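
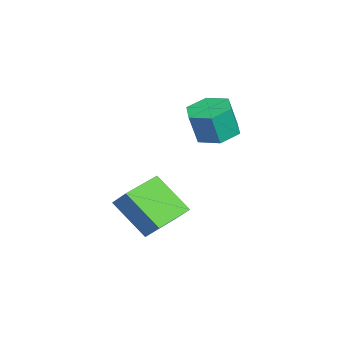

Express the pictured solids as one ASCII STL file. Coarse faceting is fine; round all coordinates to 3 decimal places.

solid 
facet normal -0.139 0.233 -0.962
outer loop
vertex -1.666 -0.905 2.318
vertex -2.167 -0.295 2.538
vertex -1.363 -0.155 2.456
endloop
endfacet
facet normal 0.919 -0.332 -0.214
outer loop
vertex -1.666 -0.905 2.318
vertex -1.363 -0.155 2.456
vertex -1.491 -1.196 3.521
endloop
endfacet
facet normal 0.919 -0.331 -0.213
outer loop
vertex -1.491 -1.196 3.521
vertex -1.363 -0.155 2.456
vertex -1.189 -0.446 3.659
endloop
endfacet
facet normal 0.140 -0.233 0.962
outer loop
vertex -1.491 -1.196 3.521
vertex -1.189 -0.446 3.659
vertex -1.993 -0.585 3.742
endloop
endfacet
facet normal -0.139 0.233 -0.963
outer loop
vertex -1.363 -0.155 2.456
vertex -2.167 -0.295 2.538
vertex -1.865 0.455 2.676
endloop
endfacet
facet normal 0.778 0.627 0.039
outer loop
vertex -1.363 -0.155 2.456
vertex -1.865 0.455 2.676
vertex -1.189 -0.446 3.659
endloop
endfacet
facet normal 0.779 0.626 0.038
outer loop
vertex -1.189 -0.446 3.659
vertex -1.865 0.455 2.676
vertex -1.69 0.164 3.879
endloop
endfacet
facet normal 0.140 -0.233 0.963
outer loop
vertex -1.189 -0.446 3.659
vertex -1.69 0.164 3.879
vertex -1.993 -0.585 3.742
endloop
endfacet
facet normal -0.140 0.233 -0.962
outer loop
vertex -1.865 0.455 2.676
vertex -2.167 -0.295 2.538
vertex -2.669 0.316 2.759
endloop
endfacet
facet normal -0.140 0.958 0.252
outer loop
vertex -1.865 0.455 2.676
vertex -2.669 0.316 2.759
vertex -1.69 0.164 3.879
endloop
endfacet
facet normal -0.140 0.958 0.252
outer loop
vertex -1.69 0.164 3.879
vertex -2.669 0.316 2.759
vertex -2.494 0.025 3.962
endloop
endfacet
facet normal 0.140 -0.233 0.963
outer loop
vertex -1.69 0.164 3.879
vertex -2.494 0.025 3.962
vertex -1.993 -0.585 3.742
endloop
endfacet
facet normal -0.140 0.233 -0.962
outer loop
vertex -2.669 0.316 2.759
vertex -2.167 -0.295 2.538
vertex -2.971 -0.434 2.621
endloop
endfacet
facet normal -0.919 0.331 0.214
outer loop
vertex -2.669 0.316 2.759
vertex -2.971 -0.434 2.621
vertex -2.494 0.025 3.962
endloop
endfacet
facet normal -0.919 0.332 0.213
outer loop
vertex -2.494 0.025 3.962
vertex -2.971 -0.434 2.621
vertex -2.797 -0.725 3.824
endloop
endfacet
facet normal 0.139 -0.233 0.962
outer loop
vertex -2.494 0.025 3.962
vertex -2.797 -0.725 3.824
vertex -1.993 -0.585 3.742
endloop
endfacet
facet normal -0.140 0.233 -0.963
outer loop
vertex -2.971 -0.434 2.621
vertex -2.167 -0.295 2.538
vertex -2.47 -1.044 2.401
endloop
endfacet
facet normal -0.779 -0.626 -0.039
outer loop
vertex -2.971 -0.434 2.621
vertex -2.47 -1.044 2.401
vertex -2.797 -0.725 3.824
endloop
endfacet
facet normal -0.778 -0.627 -0.038
outer loop
vertex -2.797 -0.725 3.824
vertex -2.47 -1.044 2.401
vertex -2.295 -1.335 3.604
endloop
endfacet
facet normal 0.139 -0.233 0.963
outer loop
vertex -2.797 -0.725 3.824
vertex -2.295 -1.335 3.604
vertex -1.993 -0.585 3.742
endloop
endfacet
facet normal -0.140 0.233 -0.963
outer loop
vertex -2.47 -1.044 2.401
vertex -2.167 -0.295 2.538
vertex -1.666 -0.905 2.318
endloop
endfacet
facet normal 0.140 -0.958 -0.252
outer loop
vertex -2.47 -1.044 2.401
vertex -1.666 -0.905 2.318
vertex -2.295 -1.335 3.604
endloop
endfacet
facet normal 0.140 -0.958 -0.252
outer loop
vertex -2.295 -1.335 3.604
vertex -1.666 -0.905 2.318
vertex -1.491 -1.196 3.521
endloop
endfacet
facet normal 0.140 -0.233 0.962
outer loop
vertex -2.295 -1.335 3.604
vertex -1.491 -1.196 3.521
vertex -1.993 -0.585 3.742
endloop
endfacet
facet normal -0.831 0.549 0.087
outer loop
vertex -2.378 -2.777 -0.176
vertex -1.98 -2.282 0.503
vertex -1.747 -1.63 -1.382
endloop
endfacet
facet normal -0.428 -0.533 -0.730
outer loop
vertex -0.4 -2.518 -1.523
vertex -2.378 -2.777 -0.176
vertex -1.747 -1.63 -1.382
endloop
endfacet
facet normal -0.832 0.548 0.087
outer loop
vertex -1.747 -1.63 -1.382
vertex -1.98 -2.282 0.503
vertex -1.349 -1.134 -0.703
endloop
endfacet
facet normal 0.354 0.644 -0.678
outer loop
vertex -1.349 -1.134 -0.703
vertex -0.4 -2.518 -1.523
vertex -1.747 -1.63 -1.382
endloop
endfacet
facet normal -0.354 -0.645 0.678
outer loop
vertex -2.378 -2.777 -0.176
vertex -0.633 -3.17 0.362
vertex -1.98 -2.282 0.503
endloop
endfacet
facet normal -0.428 -0.532 -0.731
outer loop
vertex -1.031 -3.666 -0.317
vertex -2.378 -2.777 -0.176
vertex -0.4 -2.518 -1.523
endloop
endfacet
facet normal -0.354 -0.644 0.678
outer loop
vertex -1.031 -3.666 -0.317
vertex -0.633 -3.17 0.362
vertex -2.378 -2.777 -0.176
endloop
endfacet
facet normal 0.428 0.532 0.731
outer loop
vertex -1.98 -2.282 0.503
vertex -0.633 -3.17 0.362
vertex -1.349 -1.134 -0.703
endloop
endfacet
facet normal 0.354 0.644 -0.678
outer loop
vertex -0.002 -2.023 -0.844
vertex -0.4 -2.518 -1.523
vertex -1.349 -1.134 -0.703
endloop
endfacet
facet normal 0.428 0.532 0.730
outer loop
vertex -1.349 -1.134 -0.703
vertex -0.633 -3.17 0.362
vertex -0.002 -2.023 -0.844
endloop
endfacet
facet normal 0.831 -0.549 -0.087
outer loop
vertex -0.002 -2.023 -0.844
vertex -1.031 -3.666 -0.317
vertex -0.4 -2.518 -1.523
endloop
endfacet
facet normal 0.832 -0.549 -0.087
outer loop
vertex -0.633 -3.17 0.362
vertex -1.031 -3.666 -0.317
vertex -0.002 -2.023 -0.844
endloop
endfacet

endsolid


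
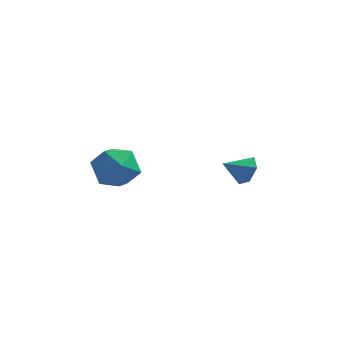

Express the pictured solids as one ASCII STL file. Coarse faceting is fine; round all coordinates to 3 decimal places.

solid 
facet normal 0.256 -0.262 0.931
outer loop
vertex -2.254 -2.059 2.261
vertex -3.194 -2.537 2.385
vertex -2.366 -3.083 2.004
endloop
endfacet
facet normal 0.831 -0.219 0.511
outer loop
vertex -2.254 -2.059 2.261
vertex -2.366 -3.083 2.004
vertex -1.808 -2.436 1.374
endloop
endfacet
facet normal 0.862 0.443 0.245
outer loop
vertex -2.254 -2.059 2.261
vertex -1.808 -2.436 1.374
vertex -2.291 -1.49 1.365
endloop
endfacet
facet normal 0.307 0.809 0.501
outer loop
vertex -2.254 -2.059 2.261
vertex -2.291 -1.49 1.365
vertex -3.147 -1.552 1.99
endloop
endfacet
facet normal -0.068 0.374 0.925
outer loop
vertex -2.254 -2.059 2.261
vertex -3.147 -1.552 1.99
vertex -3.194 -2.537 2.385
endloop
endfacet
facet normal 0.740 -0.671 -0.034
outer loop
vertex -1.808 -2.436 1.374
vertex -2.366 -3.083 2.004
vertex -2.473 -3.148 0.95
endloop
endfacet
facet normal -0.190 -0.739 0.646
outer loop
vertex -2.366 -3.083 2.004
vertex -3.194 -2.537 2.385
vertex -3.329 -3.21 1.575
endloop
endfacet
facet normal -0.715 0.289 0.636
outer loop
vertex -3.194 -2.537 2.385
vertex -3.147 -1.552 1.99
vertex -3.812 -2.264 1.566
endloop
endfacet
facet normal -0.109 0.993 -0.050
outer loop
vertex -3.147 -1.552 1.99
vertex -2.291 -1.49 1.365
vertex -3.254 -1.617 0.936
endloop
endfacet
facet normal 0.791 0.399 -0.464
outer loop
vertex -2.291 -1.49 1.365
vertex -1.808 -2.436 1.374
vertex -2.426 -2.163 0.555
endloop
endfacet
facet normal -0.307 -0.809 -0.501
outer loop
vertex -3.366 -2.641 0.679
vertex -2.473 -3.148 0.95
vertex -3.329 -3.21 1.575
endloop
endfacet
facet normal -0.862 -0.443 -0.245
outer loop
vertex -3.366 -2.641 0.679
vertex -3.329 -3.21 1.575
vertex -3.812 -2.264 1.566
endloop
endfacet
facet normal -0.831 0.219 -0.511
outer loop
vertex -3.366 -2.641 0.679
vertex -3.812 -2.264 1.566
vertex -3.254 -1.617 0.936
endloop
endfacet
facet normal -0.256 0.262 -0.931
outer loop
vertex -3.366 -2.641 0.679
vertex -3.254 -1.617 0.936
vertex -2.426 -2.163 0.555
endloop
endfacet
facet normal 0.068 -0.374 -0.925
outer loop
vertex -3.366 -2.641 0.679
vertex -2.426 -2.163 0.555
vertex -2.473 -3.148 0.95
endloop
endfacet
facet normal 0.109 -0.993 0.050
outer loop
vertex -3.329 -3.21 1.575
vertex -2.473 -3.148 0.95
vertex -2.366 -3.083 2.004
endloop
endfacet
facet normal -0.791 -0.399 0.464
outer loop
vertex -3.812 -2.264 1.566
vertex -3.329 -3.21 1.575
vertex -3.194 -2.537 2.385
endloop
endfacet
facet normal -0.740 0.671 0.034
outer loop
vertex -3.254 -1.617 0.936
vertex -3.812 -2.264 1.566
vertex -3.147 -1.552 1.99
endloop
endfacet
facet normal 0.190 0.739 -0.646
outer loop
vertex -2.426 -2.163 0.555
vertex -3.254 -1.617 0.936
vertex -2.291 -1.49 1.365
endloop
endfacet
facet normal 0.715 -0.289 -0.636
outer loop
vertex -2.473 -3.148 0.95
vertex -2.426 -2.163 0.555
vertex -1.808 -2.436 1.374
endloop
endfacet
facet normal 0.762 0.428 -0.485
outer loop
vertex 1.707 2.186 -0.484
vertex 1.228 2.557 -0.909
vertex 1.466 2.853 -0.274
endloop
endfacet
facet normal 0.118 -0.259 0.959
outer loop
vertex 1.707 2.186 -0.484
vertex 1.466 2.853 -0.274
vertex 0.352 2.063 -0.351
endloop
endfacet
facet normal 0.762 0.429 -0.485
outer loop
vertex 1.466 2.853 -0.274
vertex 1.228 2.557 -0.909
vertex 0.987 3.224 -0.698
endloop
endfacet
facet normal -0.373 0.447 0.813
outer loop
vertex 1.466 2.853 -0.274
vertex 0.987 3.224 -0.698
vertex 0.352 2.063 -0.351
endloop
endfacet
facet normal 0.762 0.429 -0.485
outer loop
vertex 0.987 3.224 -0.698
vertex 1.228 2.557 -0.909
vertex 0.749 2.928 -1.333
endloop
endfacet
facet normal -0.862 0.499 0.091
outer loop
vertex 0.987 3.224 -0.698
vertex 0.749 2.928 -1.333
vertex 0.352 2.063 -0.351
endloop
endfacet
facet normal 0.762 0.429 -0.485
outer loop
vertex 0.749 2.928 -1.333
vertex 1.228 2.557 -0.909
vertex 0.99 2.261 -1.544
endloop
endfacet
facet normal -0.860 -0.157 -0.486
outer loop
vertex 0.749 2.928 -1.333
vertex 0.99 2.261 -1.544
vertex 0.352 2.063 -0.351
endloop
endfacet
facet normal 0.761 0.430 -0.486
outer loop
vertex 0.99 2.261 -1.544
vertex 1.228 2.557 -0.909
vertex 1.47 1.89 -1.12
endloop
endfacet
facet normal -0.368 -0.865 -0.340
outer loop
vertex 0.99 2.261 -1.544
vertex 1.47 1.89 -1.12
vertex 0.352 2.063 -0.351
endloop
endfacet
facet normal 0.762 0.430 -0.484
outer loop
vertex 1.47 1.89 -1.12
vertex 1.228 2.557 -0.909
vertex 1.707 2.186 -0.484
endloop
endfacet
facet normal 0.121 -0.916 0.382
outer loop
vertex 1.47 1.89 -1.12
vertex 1.707 2.186 -0.484
vertex 0.352 2.063 -0.351
endloop
endfacet

endsolid


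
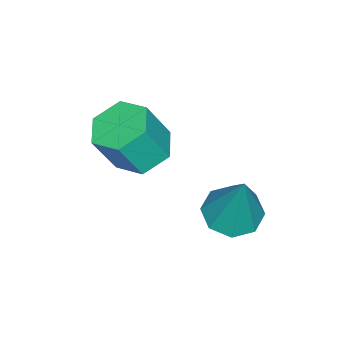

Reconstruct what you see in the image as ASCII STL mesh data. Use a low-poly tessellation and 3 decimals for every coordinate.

solid 
facet normal -0.248 -0.264 -0.932
outer loop
vertex -0.73 -0.138 -4.237
vertex -1.432 -0.48 -3.953
vertex -1.214 0.274 -4.225
endloop
endfacet
facet normal 0.648 0.762 -0.023
outer loop
vertex -0.73 -0.138 -4.237
vertex -1.214 0.274 -4.225
vertex -0.908 0.08 -1.987
endloop
endfacet
facet normal -0.248 -0.265 -0.932
outer loop
vertex -1.214 0.274 -4.225
vertex -1.432 -0.48 -3.953
vertex -1.825 0.244 -4.054
endloop
endfacet
facet normal -0.024 0.996 0.090
outer loop
vertex -1.214 0.274 -4.225
vertex -1.825 0.244 -4.054
vertex -0.908 0.08 -1.987
endloop
endfacet
facet normal -0.248 -0.265 -0.932
outer loop
vertex -1.825 0.244 -4.054
vertex -1.432 -0.48 -3.953
vertex -2.206 -0.209 -3.824
endloop
endfacet
facet normal -0.630 0.700 0.335
outer loop
vertex -1.825 0.244 -4.054
vertex -2.206 -0.209 -3.824
vertex -0.908 0.08 -1.987
endloop
endfacet
facet normal -0.248 -0.266 -0.932
outer loop
vertex -2.206 -0.209 -3.824
vertex -1.432 -0.48 -3.953
vertex -2.133 -0.821 -3.669
endloop
endfacet
facet normal -0.819 0.047 0.571
outer loop
vertex -2.206 -0.209 -3.824
vertex -2.133 -0.821 -3.669
vertex -0.908 0.08 -1.987
endloop
endfacet
facet normal -0.249 -0.265 -0.932
outer loop
vertex -2.133 -0.821 -3.669
vertex -1.432 -0.48 -3.953
vertex -1.65 -1.233 -3.681
endloop
endfacet
facet normal -0.478 -0.580 0.659
outer loop
vertex -2.133 -0.821 -3.669
vertex -1.65 -1.233 -3.681
vertex -0.908 0.08 -1.987
endloop
endfacet
facet normal -0.248 -0.265 -0.932
outer loop
vertex -1.65 -1.233 -3.681
vertex -1.432 -0.48 -3.953
vertex -1.039 -1.203 -3.852
endloop
endfacet
facet normal 0.193 -0.815 0.547
outer loop
vertex -1.65 -1.233 -3.681
vertex -1.039 -1.203 -3.852
vertex -0.908 0.08 -1.987
endloop
endfacet
facet normal -0.248 -0.265 -0.932
outer loop
vertex -1.039 -1.203 -3.852
vertex -1.432 -0.48 -3.953
vertex -0.658 -0.75 -4.082
endloop
endfacet
facet normal 0.800 -0.520 0.301
outer loop
vertex -1.039 -1.203 -3.852
vertex -0.658 -0.75 -4.082
vertex -0.908 0.08 -1.987
endloop
endfacet
facet normal -0.248 -0.265 -0.932
outer loop
vertex -0.658 -0.75 -4.082
vertex -1.432 -0.48 -3.953
vertex -0.73 -0.138 -4.237
endloop
endfacet
facet normal 0.989 0.133 0.065
outer loop
vertex -0.658 -0.75 -4.082
vertex -0.73 -0.138 -4.237
vertex -0.908 0.08 -1.987
endloop
endfacet
facet normal -0.354 0.271 -0.895
outer loop
vertex -0.079 -2.32 -2.055
vertex -0.811 -2.718 -1.886
vertex -0.713 -1.899 -1.677
endloop
endfacet
facet normal 0.564 0.825 0.027
outer loop
vertex -0.079 -2.32 -2.055
vertex -0.713 -1.899 -1.677
vertex 0.423 -2.705 -0.783
endloop
endfacet
facet normal 0.564 0.825 0.027
outer loop
vertex 0.423 -2.705 -0.783
vertex -0.713 -1.899 -1.677
vertex -0.211 -2.284 -0.405
endloop
endfacet
facet normal 0.354 -0.271 0.895
outer loop
vertex 0.423 -2.705 -0.783
vertex -0.211 -2.284 -0.405
vertex -0.309 -3.102 -0.614
endloop
endfacet
facet normal -0.354 0.271 -0.895
outer loop
vertex -0.713 -1.899 -1.677
vertex -0.811 -2.718 -1.886
vertex -1.445 -2.297 -1.508
endloop
endfacet
facet normal -0.365 0.841 0.399
outer loop
vertex -0.713 -1.899 -1.677
vertex -1.445 -2.297 -1.508
vertex -0.211 -2.284 -0.405
endloop
endfacet
facet normal -0.365 0.841 0.399
outer loop
vertex -0.211 -2.284 -0.405
vertex -1.445 -2.297 -1.508
vertex -0.943 -2.682 -0.236
endloop
endfacet
facet normal 0.354 -0.271 0.895
outer loop
vertex -0.211 -2.284 -0.405
vertex -0.943 -2.682 -0.236
vertex -0.309 -3.102 -0.614
endloop
endfacet
facet normal -0.354 0.271 -0.895
outer loop
vertex -1.445 -2.297 -1.508
vertex -0.811 -2.718 -1.886
vertex -1.543 -3.115 -1.717
endloop
endfacet
facet normal -0.928 0.016 0.371
outer loop
vertex -1.445 -2.297 -1.508
vertex -1.543 -3.115 -1.717
vertex -0.943 -2.682 -0.236
endloop
endfacet
facet normal -0.928 0.016 0.371
outer loop
vertex -0.943 -2.682 -0.236
vertex -1.543 -3.115 -1.717
vertex -1.041 -3.5 -0.445
endloop
endfacet
facet normal 0.354 -0.271 0.895
outer loop
vertex -0.943 -2.682 -0.236
vertex -1.041 -3.5 -0.445
vertex -0.309 -3.102 -0.614
endloop
endfacet
facet normal -0.354 0.271 -0.895
outer loop
vertex -1.543 -3.115 -1.717
vertex -0.811 -2.718 -1.886
vertex -0.909 -3.536 -2.095
endloop
endfacet
facet normal -0.564 -0.825 -0.027
outer loop
vertex -1.543 -3.115 -1.717
vertex -0.909 -3.536 -2.095
vertex -1.041 -3.5 -0.445
endloop
endfacet
facet normal -0.564 -0.825 -0.027
outer loop
vertex -1.041 -3.5 -0.445
vertex -0.909 -3.536 -2.095
vertex -0.407 -3.921 -0.823
endloop
endfacet
facet normal 0.354 -0.271 0.895
outer loop
vertex -1.041 -3.5 -0.445
vertex -0.407 -3.921 -0.823
vertex -0.309 -3.102 -0.614
endloop
endfacet
facet normal -0.354 0.271 -0.895
outer loop
vertex -0.909 -3.536 -2.095
vertex -0.811 -2.718 -1.886
vertex -0.177 -3.138 -2.264
endloop
endfacet
facet normal 0.365 -0.841 -0.399
outer loop
vertex -0.909 -3.536 -2.095
vertex -0.177 -3.138 -2.264
vertex -0.407 -3.921 -0.823
endloop
endfacet
facet normal 0.365 -0.841 -0.399
outer loop
vertex -0.407 -3.921 -0.823
vertex -0.177 -3.138 -2.264
vertex 0.325 -3.523 -0.992
endloop
endfacet
facet normal 0.354 -0.271 0.895
outer loop
vertex -0.407 -3.921 -0.823
vertex 0.325 -3.523 -0.992
vertex -0.309 -3.102 -0.614
endloop
endfacet
facet normal -0.354 0.271 -0.895
outer loop
vertex -0.177 -3.138 -2.264
vertex -0.811 -2.718 -1.886
vertex -0.079 -2.32 -2.055
endloop
endfacet
facet normal 0.928 -0.016 -0.371
outer loop
vertex -0.177 -3.138 -2.264
vertex -0.079 -2.32 -2.055
vertex 0.325 -3.523 -0.992
endloop
endfacet
facet normal 0.928 -0.016 -0.371
outer loop
vertex 0.325 -3.523 -0.992
vertex -0.079 -2.32 -2.055
vertex 0.423 -2.705 -0.783
endloop
endfacet
facet normal 0.354 -0.271 0.895
outer loop
vertex 0.325 -3.523 -0.992
vertex 0.423 -2.705 -0.783
vertex -0.309 -3.102 -0.614
endloop
endfacet

endsolid


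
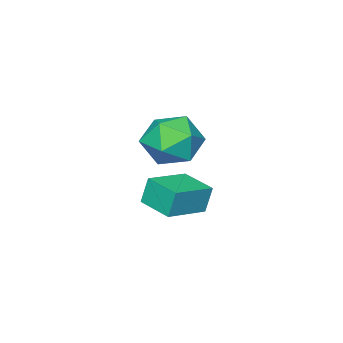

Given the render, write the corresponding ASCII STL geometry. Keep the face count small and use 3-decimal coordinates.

solid 
facet normal -0.971 0.080 -0.227
outer loop
vertex -0.7 -1.163 -3.359
vertex -0.575 0.046 -3.467
vertex -0.491 -1.267 -4.29
endloop
endfacet
facet normal -0.102 -0.991 0.088
outer loop
vertex 0.955 -1.386 -3.953
vertex -0.7 -1.163 -3.359
vertex -0.491 -1.267 -4.29
endloop
endfacet
facet normal -0.971 0.079 -0.226
outer loop
vertex -0.491 -1.267 -4.29
vertex -0.575 0.046 -3.467
vertex -0.367 -0.058 -4.398
endloop
endfacet
facet normal 0.217 -0.109 -0.970
outer loop
vertex -0.367 -0.058 -4.398
vertex 0.955 -1.386 -3.953
vertex -0.491 -1.267 -4.29
endloop
endfacet
facet normal -0.217 0.109 0.970
outer loop
vertex -0.7 -1.163 -3.359
vertex 0.871 -0.073 -3.13
vertex -0.575 0.046 -3.467
endloop
endfacet
facet normal -0.102 -0.991 0.088
outer loop
vertex 0.747 -1.282 -3.022
vertex -0.7 -1.163 -3.359
vertex 0.955 -1.386 -3.953
endloop
endfacet
facet normal -0.217 0.109 0.970
outer loop
vertex 0.747 -1.282 -3.022
vertex 0.871 -0.073 -3.13
vertex -0.7 -1.163 -3.359
endloop
endfacet
facet normal 0.102 0.991 -0.088
outer loop
vertex -0.575 0.046 -3.467
vertex 0.871 -0.073 -3.13
vertex -0.367 -0.058 -4.398
endloop
endfacet
facet normal 0.217 -0.109 -0.970
outer loop
vertex 1.08 -0.177 -4.061
vertex 0.955 -1.386 -3.953
vertex -0.367 -0.058 -4.398
endloop
endfacet
facet normal 0.102 0.991 -0.088
outer loop
vertex -0.367 -0.058 -4.398
vertex 0.871 -0.073 -3.13
vertex 1.08 -0.177 -4.061
endloop
endfacet
facet normal 0.971 -0.080 0.226
outer loop
vertex 1.08 -0.177 -4.061
vertex 0.747 -1.282 -3.022
vertex 0.955 -1.386 -3.953
endloop
endfacet
facet normal 0.971 -0.079 0.227
outer loop
vertex 0.871 -0.073 -3.13
vertex 0.747 -1.282 -3.022
vertex 1.08 -0.177 -4.061
endloop
endfacet
facet normal -0.525 0.645 0.556
outer loop
vertex 0.932 1.109 -0.489
vertex 1.147 0.592 0.313
vertex 1.736 1.318 0.027
endloop
endfacet
facet normal -0.243 0.970 -0.013
outer loop
vertex 0.932 1.109 -0.489
vertex 1.736 1.318 0.027
vertex 1.77 1.313 -0.95
endloop
endfacet
facet normal -0.485 0.638 -0.599
outer loop
vertex 0.932 1.109 -0.489
vertex 1.77 1.313 -0.95
vertex 1.202 0.583 -1.268
endloop
endfacet
facet normal -0.915 0.108 -0.390
outer loop
vertex 0.932 1.109 -0.489
vertex 1.202 0.583 -1.268
vertex 0.817 0.138 -0.487
endloop
endfacet
facet normal -0.939 0.112 0.324
outer loop
vertex 0.932 1.109 -0.489
vertex 0.817 0.138 -0.487
vertex 1.147 0.592 0.313
endloop
endfacet
facet normal 0.464 0.886 0.012
outer loop
vertex 1.77 1.313 -0.95
vertex 1.736 1.318 0.027
vertex 2.503 0.922 -0.433
endloop
endfacet
facet normal 0.009 0.360 0.933
outer loop
vertex 1.736 1.318 0.027
vertex 1.147 0.592 0.313
vertex 2.118 0.477 0.348
endloop
endfacet
facet normal -0.661 -0.502 0.558
outer loop
vertex 1.147 0.592 0.313
vertex 0.817 0.138 -0.487
vertex 1.55 -0.253 0.03
endloop
endfacet
facet normal -0.621 -0.509 -0.596
outer loop
vertex 0.817 0.138 -0.487
vertex 1.202 0.583 -1.268
vertex 1.584 -0.258 -0.947
endloop
endfacet
facet normal 0.075 0.349 -0.934
outer loop
vertex 1.202 0.583 -1.268
vertex 1.77 1.313 -0.95
vertex 2.173 0.468 -1.233
endloop
endfacet
facet normal 0.915 -0.108 0.390
outer loop
vertex 2.388 -0.049 -0.431
vertex 2.503 0.922 -0.433
vertex 2.118 0.477 0.348
endloop
endfacet
facet normal 0.485 -0.638 0.599
outer loop
vertex 2.388 -0.049 -0.431
vertex 2.118 0.477 0.348
vertex 1.55 -0.253 0.03
endloop
endfacet
facet normal 0.243 -0.970 0.013
outer loop
vertex 2.388 -0.049 -0.431
vertex 1.55 -0.253 0.03
vertex 1.584 -0.258 -0.947
endloop
endfacet
facet normal 0.525 -0.645 -0.556
outer loop
vertex 2.388 -0.049 -0.431
vertex 1.584 -0.258 -0.947
vertex 2.173 0.468 -1.233
endloop
endfacet
facet normal 0.939 -0.112 -0.324
outer loop
vertex 2.388 -0.049 -0.431
vertex 2.173 0.468 -1.233
vertex 2.503 0.922 -0.433
endloop
endfacet
facet normal 0.621 0.509 0.596
outer loop
vertex 2.118 0.477 0.348
vertex 2.503 0.922 -0.433
vertex 1.736 1.318 0.027
endloop
endfacet
facet normal -0.075 -0.349 0.934
outer loop
vertex 1.55 -0.253 0.03
vertex 2.118 0.477 0.348
vertex 1.147 0.592 0.313
endloop
endfacet
facet normal -0.464 -0.886 -0.012
outer loop
vertex 1.584 -0.258 -0.947
vertex 1.55 -0.253 0.03
vertex 0.817 0.138 -0.487
endloop
endfacet
facet normal -0.009 -0.360 -0.933
outer loop
vertex 2.173 0.468 -1.233
vertex 1.584 -0.258 -0.947
vertex 1.202 0.583 -1.268
endloop
endfacet
facet normal 0.661 0.502 -0.558
outer loop
vertex 2.503 0.922 -0.433
vertex 2.173 0.468 -1.233
vertex 1.77 1.313 -0.95
endloop
endfacet

endsolid


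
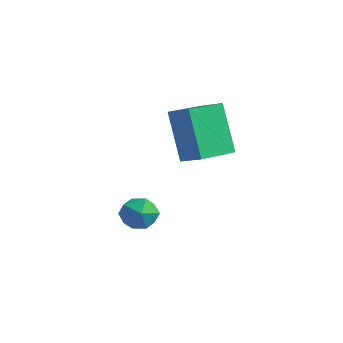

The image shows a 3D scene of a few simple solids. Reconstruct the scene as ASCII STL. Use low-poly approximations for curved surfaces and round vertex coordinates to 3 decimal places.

solid 
facet normal -0.261 0.608 0.750
outer loop
vertex 0.186 -0.606 0.245
vertex -0.325 -1.113 0.478
vertex 0.383 -1.139 0.745
endloop
endfacet
facet normal 0.426 0.698 0.576
outer loop
vertex 0.186 -0.606 0.245
vertex 0.383 -1.139 0.745
vertex 0.853 -0.959 0.179
endloop
endfacet
facet normal 0.456 0.883 -0.112
outer loop
vertex 0.186 -0.606 0.245
vertex 0.853 -0.959 0.179
vertex 0.435 -0.821 -0.437
endloop
endfacet
facet normal -0.211 0.908 -0.363
outer loop
vertex 0.186 -0.606 0.245
vertex 0.435 -0.821 -0.437
vertex -0.293 -0.916 -0.252
endloop
endfacet
facet normal -0.654 0.737 0.170
outer loop
vertex 0.186 -0.606 0.245
vertex -0.293 -0.916 -0.252
vertex -0.325 -1.113 0.478
endloop
endfacet
facet normal 0.757 0.069 0.650
outer loop
vertex 0.853 -0.959 0.179
vertex 0.383 -1.139 0.745
vertex 0.753 -1.684 0.372
endloop
endfacet
facet normal -0.354 -0.076 0.932
outer loop
vertex 0.383 -1.139 0.745
vertex -0.325 -1.113 0.478
vertex 0.025 -1.779 0.557
endloop
endfacet
facet normal -0.991 0.135 -0.007
outer loop
vertex -0.325 -1.113 0.478
vertex -0.293 -0.916 -0.252
vertex -0.393 -1.641 -0.059
endloop
endfacet
facet normal -0.275 0.409 -0.870
outer loop
vertex -0.293 -0.916 -0.252
vertex 0.435 -0.821 -0.437
vertex 0.077 -1.461 -0.625
endloop
endfacet
facet normal 0.806 0.368 -0.464
outer loop
vertex 0.435 -0.821 -0.437
vertex 0.853 -0.959 0.179
vertex 0.785 -1.487 -0.358
endloop
endfacet
facet normal 0.211 -0.908 0.363
outer loop
vertex 0.274 -1.994 -0.125
vertex 0.753 -1.684 0.372
vertex 0.025 -1.779 0.557
endloop
endfacet
facet normal -0.456 -0.883 0.112
outer loop
vertex 0.274 -1.994 -0.125
vertex 0.025 -1.779 0.557
vertex -0.393 -1.641 -0.059
endloop
endfacet
facet normal -0.426 -0.698 -0.576
outer loop
vertex 0.274 -1.994 -0.125
vertex -0.393 -1.641 -0.059
vertex 0.077 -1.461 -0.625
endloop
endfacet
facet normal 0.261 -0.608 -0.750
outer loop
vertex 0.274 -1.994 -0.125
vertex 0.077 -1.461 -0.625
vertex 0.785 -1.487 -0.358
endloop
endfacet
facet normal 0.654 -0.737 -0.170
outer loop
vertex 0.274 -1.994 -0.125
vertex 0.785 -1.487 -0.358
vertex 0.753 -1.684 0.372
endloop
endfacet
facet normal 0.275 -0.409 0.870
outer loop
vertex 0.025 -1.779 0.557
vertex 0.753 -1.684 0.372
vertex 0.383 -1.139 0.745
endloop
endfacet
facet normal -0.806 -0.368 0.464
outer loop
vertex -0.393 -1.641 -0.059
vertex 0.025 -1.779 0.557
vertex -0.325 -1.113 0.478
endloop
endfacet
facet normal -0.757 -0.069 -0.650
outer loop
vertex 0.077 -1.461 -0.625
vertex -0.393 -1.641 -0.059
vertex -0.293 -0.916 -0.252
endloop
endfacet
facet normal 0.354 0.076 -0.932
outer loop
vertex 0.785 -1.487 -0.358
vertex 0.077 -1.461 -0.625
vertex 0.435 -0.821 -0.437
endloop
endfacet
facet normal 0.991 -0.135 0.007
outer loop
vertex 0.753 -1.684 0.372
vertex 0.785 -1.487 -0.358
vertex 0.853 -0.959 0.179
endloop
endfacet
facet normal -0.920 -0.120 -0.373
outer loop
vertex 0.491 -0.273 4.418
vertex 0.367 1.358 4.2
vertex 1.286 -0.467 2.517
endloop
endfacet
facet normal 0.074 -0.989 0.132
outer loop
vertex 2.133 -0.358 2.86
vertex 0.491 -0.273 4.418
vertex 1.286 -0.467 2.517
endloop
endfacet
facet normal -0.920 -0.119 -0.373
outer loop
vertex 1.286 -0.467 2.517
vertex 0.367 1.358 4.2
vertex 1.163 1.163 2.299
endloop
endfacet
facet normal 0.384 -0.094 -0.919
outer loop
vertex 1.163 1.163 2.299
vertex 2.133 -0.358 2.86
vertex 1.286 -0.467 2.517
endloop
endfacet
facet normal -0.384 0.094 0.919
outer loop
vertex 0.491 -0.273 4.418
vertex 1.214 1.467 4.543
vertex 0.367 1.358 4.2
endloop
endfacet
facet normal 0.075 -0.988 0.133
outer loop
vertex 1.337 -0.163 4.761
vertex 0.491 -0.273 4.418
vertex 2.133 -0.358 2.86
endloop
endfacet
facet normal -0.385 0.094 0.918
outer loop
vertex 1.337 -0.163 4.761
vertex 1.214 1.467 4.543
vertex 0.491 -0.273 4.418
endloop
endfacet
facet normal -0.074 0.988 -0.132
outer loop
vertex 0.367 1.358 4.2
vertex 1.214 1.467 4.543
vertex 1.163 1.163 2.299
endloop
endfacet
facet normal 0.385 -0.094 -0.918
outer loop
vertex 2.009 1.273 2.642
vertex 2.133 -0.358 2.86
vertex 1.163 1.163 2.299
endloop
endfacet
facet normal -0.075 0.988 -0.132
outer loop
vertex 1.163 1.163 2.299
vertex 1.214 1.467 4.543
vertex 2.009 1.273 2.642
endloop
endfacet
facet normal 0.920 0.120 0.373
outer loop
vertex 2.009 1.273 2.642
vertex 1.337 -0.163 4.761
vertex 2.133 -0.358 2.86
endloop
endfacet
facet normal 0.920 0.119 0.373
outer loop
vertex 1.214 1.467 4.543
vertex 1.337 -0.163 4.761
vertex 2.009 1.273 2.642
endloop
endfacet

endsolid


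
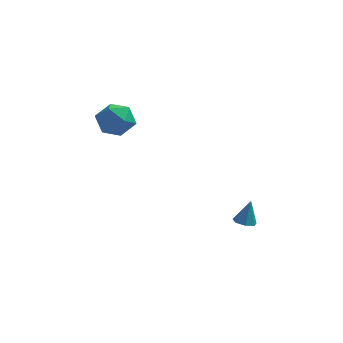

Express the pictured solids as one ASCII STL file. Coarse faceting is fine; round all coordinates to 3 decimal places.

solid 
facet normal -0.662 0.143 0.735
outer loop
vertex -3.384 4.031 3.806
vertex -4.038 3.309 3.357
vertex -3.307 2.996 4.076
endloop
endfacet
facet normal 0.004 0.253 0.968
outer loop
vertex -3.384 4.031 3.806
vertex -3.307 2.996 4.076
vertex -2.419 3.578 3.92
endloop
endfacet
facet normal 0.294 0.769 0.568
outer loop
vertex -3.384 4.031 3.806
vertex -2.419 3.578 3.92
vertex -2.603 4.25 3.105
endloop
endfacet
facet normal -0.193 0.977 0.090
outer loop
vertex -3.384 4.031 3.806
vertex -2.603 4.25 3.105
vertex -3.603 4.084 2.757
endloop
endfacet
facet normal -0.784 0.590 0.193
outer loop
vertex -3.384 4.031 3.806
vertex -3.603 4.084 2.757
vertex -4.038 3.309 3.357
endloop
endfacet
facet normal 0.377 -0.345 0.859
outer loop
vertex -2.419 3.578 3.92
vertex -3.307 2.996 4.076
vertex -2.477 2.576 3.543
endloop
endfacet
facet normal -0.701 -0.524 0.484
outer loop
vertex -3.307 2.996 4.076
vertex -4.038 3.309 3.357
vertex -3.477 2.41 3.195
endloop
endfacet
facet normal -0.898 0.200 -0.393
outer loop
vertex -4.038 3.309 3.357
vertex -3.603 4.084 2.757
vertex -3.661 3.082 2.38
endloop
endfacet
facet normal 0.058 0.826 -0.561
outer loop
vertex -3.603 4.084 2.757
vertex -2.603 4.25 3.105
vertex -2.773 3.664 2.224
endloop
endfacet
facet normal 0.846 0.489 0.213
outer loop
vertex -2.603 4.25 3.105
vertex -2.419 3.578 3.92
vertex -2.042 3.351 2.943
endloop
endfacet
facet normal 0.193 -0.977 -0.090
outer loop
vertex -2.696 2.629 2.494
vertex -2.477 2.576 3.543
vertex -3.477 2.41 3.195
endloop
endfacet
facet normal -0.294 -0.769 -0.568
outer loop
vertex -2.696 2.629 2.494
vertex -3.477 2.41 3.195
vertex -3.661 3.082 2.38
endloop
endfacet
facet normal -0.004 -0.253 -0.968
outer loop
vertex -2.696 2.629 2.494
vertex -3.661 3.082 2.38
vertex -2.773 3.664 2.224
endloop
endfacet
facet normal 0.662 -0.143 -0.735
outer loop
vertex -2.696 2.629 2.494
vertex -2.773 3.664 2.224
vertex -2.042 3.351 2.943
endloop
endfacet
facet normal 0.784 -0.590 -0.193
outer loop
vertex -2.696 2.629 2.494
vertex -2.042 3.351 2.943
vertex -2.477 2.576 3.543
endloop
endfacet
facet normal -0.058 -0.826 0.561
outer loop
vertex -3.477 2.41 3.195
vertex -2.477 2.576 3.543
vertex -3.307 2.996 4.076
endloop
endfacet
facet normal -0.846 -0.489 -0.213
outer loop
vertex -3.661 3.082 2.38
vertex -3.477 2.41 3.195
vertex -4.038 3.309 3.357
endloop
endfacet
facet normal -0.377 0.345 -0.859
outer loop
vertex -2.773 3.664 2.224
vertex -3.661 3.082 2.38
vertex -3.603 4.084 2.757
endloop
endfacet
facet normal 0.701 0.524 -0.484
outer loop
vertex -2.042 3.351 2.943
vertex -2.773 3.664 2.224
vertex -2.603 4.25 3.105
endloop
endfacet
facet normal 0.898 -0.200 0.393
outer loop
vertex -2.477 2.576 3.543
vertex -2.042 3.351 2.943
vertex -2.419 3.578 3.92
endloop
endfacet
facet normal -0.192 -0.267 -0.944
outer loop
vertex 3.76 3.71 -3.96
vertex 3.198 3.537 -3.797
vertex 3.387 4.084 -3.99
endloop
endfacet
facet normal 0.705 0.707 0.051
outer loop
vertex 3.76 3.71 -3.96
vertex 3.387 4.084 -3.99
vertex 3.462 3.903 -2.503
endloop
endfacet
facet normal -0.193 -0.267 -0.944
outer loop
vertex 3.387 4.084 -3.99
vertex 3.198 3.537 -3.797
vertex 2.871 4.046 -3.874
endloop
endfacet
facet normal -0.045 0.991 0.123
outer loop
vertex 3.387 4.084 -3.99
vertex 2.871 4.046 -3.874
vertex 3.462 3.903 -2.503
endloop
endfacet
facet normal -0.193 -0.267 -0.944
outer loop
vertex 2.871 4.046 -3.874
vertex 3.198 3.537 -3.797
vertex 2.602 3.625 -3.7
endloop
endfacet
facet normal -0.707 0.604 0.368
outer loop
vertex 2.871 4.046 -3.874
vertex 2.602 3.625 -3.7
vertex 3.462 3.903 -2.503
endloop
endfacet
facet normal -0.193 -0.267 -0.944
outer loop
vertex 2.602 3.625 -3.7
vertex 3.198 3.537 -3.797
vertex 2.782 3.137 -3.599
endloop
endfacet
facet normal -0.783 -0.164 0.600
outer loop
vertex 2.602 3.625 -3.7
vertex 2.782 3.137 -3.599
vertex 3.462 3.903 -2.503
endloop
endfacet
facet normal -0.193 -0.267 -0.944
outer loop
vertex 2.782 3.137 -3.599
vertex 3.198 3.537 -3.797
vertex 3.275 2.951 -3.647
endloop
endfacet
facet normal -0.214 -0.733 0.645
outer loop
vertex 2.782 3.137 -3.599
vertex 3.275 2.951 -3.647
vertex 3.462 3.903 -2.503
endloop
endfacet
facet normal -0.191 -0.267 -0.945
outer loop
vertex 3.275 2.951 -3.647
vertex 3.198 3.537 -3.797
vertex 3.71 3.206 -3.807
endloop
endfacet
facet normal 0.569 -0.676 0.469
outer loop
vertex 3.275 2.951 -3.647
vertex 3.71 3.206 -3.807
vertex 3.462 3.903 -2.503
endloop
endfacet
facet normal -0.191 -0.268 -0.944
outer loop
vertex 3.71 3.206 -3.807
vertex 3.198 3.537 -3.797
vertex 3.76 3.71 -3.96
endloop
endfacet
facet normal 0.978 -0.035 0.205
outer loop
vertex 3.71 3.206 -3.807
vertex 3.76 3.71 -3.96
vertex 3.462 3.903 -2.503
endloop
endfacet

endsolid


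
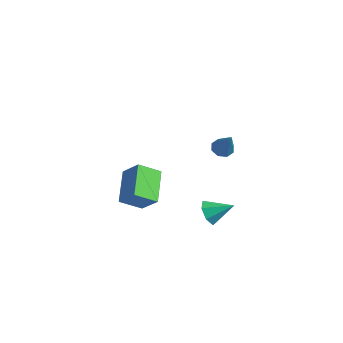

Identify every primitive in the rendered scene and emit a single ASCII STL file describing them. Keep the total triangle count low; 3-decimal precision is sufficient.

solid 
facet normal -0.571 0.145 -0.808
outer loop
vertex 2.208 2.97 2.43
vertex 1.787 2.631 2.667
vertex 1.916 3.207 2.679
endloop
endfacet
facet normal 0.655 0.754 0.051
outer loop
vertex 2.208 2.97 2.43
vertex 1.916 3.207 2.679
vertex 2.753 2.389 4.033
endloop
endfacet
facet normal -0.571 0.145 -0.808
outer loop
vertex 1.916 3.207 2.679
vertex 1.787 2.631 2.667
vertex 1.548 3.107 2.921
endloop
endfacet
facet normal 0.078 0.874 0.480
outer loop
vertex 1.916 3.207 2.679
vertex 1.548 3.107 2.921
vertex 2.753 2.389 4.033
endloop
endfacet
facet normal -0.570 0.145 -0.809
outer loop
vertex 1.548 3.107 2.921
vertex 1.787 2.631 2.667
vertex 1.32 2.729 3.014
endloop
endfacet
facet normal -0.441 0.456 0.773
outer loop
vertex 1.548 3.107 2.921
vertex 1.32 2.729 3.014
vertex 2.753 2.389 4.033
endloop
endfacet
facet normal -0.571 0.144 -0.809
outer loop
vertex 1.32 2.729 3.014
vertex 1.787 2.631 2.667
vertex 1.366 2.293 2.904
endloop
endfacet
facet normal -0.600 -0.255 0.759
outer loop
vertex 1.32 2.729 3.014
vertex 1.366 2.293 2.904
vertex 2.753 2.389 4.033
endloop
endfacet
facet normal -0.571 0.144 -0.808
outer loop
vertex 1.366 2.293 2.904
vertex 1.787 2.631 2.667
vertex 1.659 2.056 2.655
endloop
endfacet
facet normal -0.304 -0.843 0.445
outer loop
vertex 1.366 2.293 2.904
vertex 1.659 2.056 2.655
vertex 2.753 2.389 4.033
endloop
endfacet
facet normal -0.571 0.144 -0.808
outer loop
vertex 1.659 2.056 2.655
vertex 1.787 2.631 2.667
vertex 2.027 2.156 2.413
endloop
endfacet
facet normal 0.272 -0.962 0.016
outer loop
vertex 1.659 2.056 2.655
vertex 2.027 2.156 2.413
vertex 2.753 2.389 4.033
endloop
endfacet
facet normal -0.571 0.144 -0.808
outer loop
vertex 2.027 2.156 2.413
vertex 1.787 2.631 2.667
vertex 2.254 2.534 2.32
endloop
endfacet
facet normal 0.792 -0.544 -0.277
outer loop
vertex 2.027 2.156 2.413
vertex 2.254 2.534 2.32
vertex 2.753 2.389 4.033
endloop
endfacet
facet normal -0.571 0.144 -0.808
outer loop
vertex 2.254 2.534 2.32
vertex 1.787 2.631 2.667
vertex 2.208 2.97 2.43
endloop
endfacet
facet normal 0.950 0.167 -0.263
outer loop
vertex 2.254 2.534 2.32
vertex 2.208 2.97 2.43
vertex 2.753 2.389 4.033
endloop
endfacet
facet normal -0.630 -0.610 -0.480
outer loop
vertex 1.032 2.69 -3.458
vertex 0.443 2.907 -2.961
vertex 0.655 3.237 -3.658
endloop
endfacet
facet normal 0.780 0.347 -0.521
outer loop
vertex 1.032 2.69 -3.458
vertex 0.655 3.237 -3.658
vertex 1.337 3.773 -2.279
endloop
endfacet
facet normal -0.630 -0.610 -0.481
outer loop
vertex 0.655 3.237 -3.658
vertex 0.443 2.907 -2.961
vertex 0.118 3.536 -3.334
endloop
endfacet
facet normal 0.216 0.869 -0.445
outer loop
vertex 0.655 3.237 -3.658
vertex 0.118 3.536 -3.334
vertex 1.337 3.773 -2.279
endloop
endfacet
facet normal -0.630 -0.610 -0.480
outer loop
vertex 0.118 3.536 -3.334
vertex 0.443 2.907 -2.961
vertex -0.174 3.361 -2.729
endloop
endfacet
facet normal -0.297 0.946 0.130
outer loop
vertex 0.118 3.536 -3.334
vertex -0.174 3.361 -2.729
vertex 1.337 3.773 -2.279
endloop
endfacet
facet normal -0.630 -0.610 -0.481
outer loop
vertex -0.174 3.361 -2.729
vertex 0.443 2.907 -2.961
vertex -0.002 2.844 -2.299
endloop
endfacet
facet normal -0.371 0.518 0.771
outer loop
vertex -0.174 3.361 -2.729
vertex -0.002 2.844 -2.299
vertex 1.337 3.773 -2.279
endloop
endfacet
facet normal -0.630 -0.609 -0.482
outer loop
vertex -0.002 2.844 -2.299
vertex 0.443 2.907 -2.961
vertex 0.505 2.374 -2.368
endloop
endfacet
facet normal 0.049 -0.093 0.994
outer loop
vertex -0.002 2.844 -2.299
vertex 0.505 2.374 -2.368
vertex 1.337 3.773 -2.279
endloop
endfacet
facet normal -0.630 -0.609 -0.482
outer loop
vertex 0.505 2.374 -2.368
vertex 0.443 2.907 -2.961
vertex 0.965 2.306 -2.883
endloop
endfacet
facet normal 0.647 -0.425 0.634
outer loop
vertex 0.505 2.374 -2.368
vertex 0.965 2.306 -2.883
vertex 1.337 3.773 -2.279
endloop
endfacet
facet normal -0.630 -0.610 -0.481
outer loop
vertex 0.965 2.306 -2.883
vertex 0.443 2.907 -2.961
vertex 1.032 2.69 -3.458
endloop
endfacet
facet normal 0.972 -0.230 -0.040
outer loop
vertex 0.965 2.306 -2.883
vertex 1.032 2.69 -3.458
vertex 1.337 3.773 -2.279
endloop
endfacet
facet normal -0.703 -0.183 -0.687
outer loop
vertex -5.261 1.694 -2.504
vertex -4.816 2.834 -3.263
vertex -3.91 0.464 -3.559
endloop
endfacet
facet normal -0.309 -0.792 0.527
outer loop
vertex -2.904 0.726 -2.577
vertex -5.261 1.694 -2.504
vertex -3.91 0.464 -3.559
endloop
endfacet
facet normal -0.703 -0.183 -0.687
outer loop
vertex -3.91 0.464 -3.559
vertex -4.816 2.834 -3.263
vertex -3.465 1.604 -4.318
endloop
endfacet
facet normal 0.640 -0.583 -0.500
outer loop
vertex -3.465 1.604 -4.318
vertex -2.904 0.726 -2.577
vertex -3.91 0.464 -3.559
endloop
endfacet
facet normal -0.640 0.583 0.500
outer loop
vertex -5.261 1.694 -2.504
vertex -3.81 3.096 -2.281
vertex -4.816 2.834 -3.263
endloop
endfacet
facet normal -0.309 -0.792 0.527
outer loop
vertex -4.255 1.956 -1.522
vertex -5.261 1.694 -2.504
vertex -2.904 0.726 -2.577
endloop
endfacet
facet normal -0.640 0.583 0.500
outer loop
vertex -4.255 1.956 -1.522
vertex -3.81 3.096 -2.281
vertex -5.261 1.694 -2.504
endloop
endfacet
facet normal 0.309 0.792 -0.527
outer loop
vertex -4.816 2.834 -3.263
vertex -3.81 3.096 -2.281
vertex -3.465 1.604 -4.318
endloop
endfacet
facet normal 0.640 -0.583 -0.500
outer loop
vertex -2.459 1.866 -3.336
vertex -2.904 0.726 -2.577
vertex -3.465 1.604 -4.318
endloop
endfacet
facet normal 0.309 0.792 -0.527
outer loop
vertex -3.465 1.604 -4.318
vertex -3.81 3.096 -2.281
vertex -2.459 1.866 -3.336
endloop
endfacet
facet normal 0.703 0.183 0.687
outer loop
vertex -2.459 1.866 -3.336
vertex -4.255 1.956 -1.522
vertex -2.904 0.726 -2.577
endloop
endfacet
facet normal 0.703 0.183 0.687
outer loop
vertex -3.81 3.096 -2.281
vertex -4.255 1.956 -1.522
vertex -2.459 1.866 -3.336
endloop
endfacet

endsolid


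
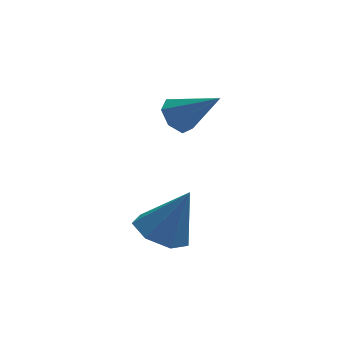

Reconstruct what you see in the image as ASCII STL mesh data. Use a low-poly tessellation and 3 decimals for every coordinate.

solid 
facet normal -0.454 -0.017 -0.891
outer loop
vertex -0.013 -2.931 -2.985
vertex -0.629 -2.662 -2.676
vertex -0.062 -2.291 -2.972
endloop
endfacet
facet normal 0.996 0.077 -0.040
outer loop
vertex -0.013 -2.931 -2.985
vertex -0.062 -2.291 -2.972
vertex 0.029 -2.638 -1.384
endloop
endfacet
facet normal -0.455 -0.016 -0.891
outer loop
vertex -0.062 -2.291 -2.972
vertex -0.629 -2.662 -2.676
vertex -0.537 -1.93 -2.736
endloop
endfacet
facet normal 0.640 0.758 0.129
outer loop
vertex -0.062 -2.291 -2.972
vertex -0.537 -1.93 -2.736
vertex 0.029 -2.638 -1.384
endloop
endfacet
facet normal -0.454 -0.016 -0.891
outer loop
vertex -0.537 -1.93 -2.736
vertex -0.629 -2.662 -2.676
vertex -1.082 -2.12 -2.455
endloop
endfacet
facet normal -0.057 0.875 0.482
outer loop
vertex -0.537 -1.93 -2.736
vertex -1.082 -2.12 -2.455
vertex 0.029 -2.638 -1.384
endloop
endfacet
facet normal -0.454 -0.016 -0.891
outer loop
vertex -1.082 -2.12 -2.455
vertex -0.629 -2.662 -2.676
vertex -1.286 -2.718 -2.34
endloop
endfacet
facet normal -0.567 0.338 0.751
outer loop
vertex -1.082 -2.12 -2.455
vertex -1.286 -2.718 -2.34
vertex 0.029 -2.638 -1.384
endloop
endfacet
facet normal -0.454 -0.017 -0.891
outer loop
vertex -1.286 -2.718 -2.34
vertex -0.629 -2.662 -2.676
vertex -0.995 -3.274 -2.478
endloop
endfacet
facet normal -0.508 -0.448 0.736
outer loop
vertex -1.286 -2.718 -2.34
vertex -0.995 -3.274 -2.478
vertex 0.029 -2.638 -1.384
endloop
endfacet
facet normal -0.454 -0.016 -0.891
outer loop
vertex -0.995 -3.274 -2.478
vertex -0.629 -2.662 -2.676
vertex -0.429 -3.368 -2.765
endloop
endfacet
facet normal 0.078 -0.892 0.446
outer loop
vertex -0.995 -3.274 -2.478
vertex -0.429 -3.368 -2.765
vertex 0.029 -2.638 -1.384
endloop
endfacet
facet normal -0.454 -0.016 -0.891
outer loop
vertex -0.429 -3.368 -2.765
vertex -0.629 -2.662 -2.676
vertex -0.013 -2.931 -2.985
endloop
endfacet
facet normal 0.745 -0.659 0.101
outer loop
vertex -0.429 -3.368 -2.765
vertex -0.013 -2.931 -2.985
vertex 0.029 -2.638 -1.384
endloop
endfacet
facet normal -0.707 0.348 -0.616
outer loop
vertex 0.176 -0.742 -0.398
vertex -0.18 -0.723 0.021
vertex 0.165 -0.332 -0.154
endloop
endfacet
facet normal 0.907 0.233 -0.351
outer loop
vertex 0.176 -0.742 -0.398
vertex 0.165 -0.332 -0.154
vertex 0.78 -1.197 0.859
endloop
endfacet
facet normal -0.707 0.348 -0.616
outer loop
vertex 0.165 -0.332 -0.154
vertex -0.18 -0.723 0.021
vertex -0.106 -0.217 0.222
endloop
endfacet
facet normal 0.639 0.732 0.237
outer loop
vertex 0.165 -0.332 -0.154
vertex -0.106 -0.217 0.222
vertex 0.78 -1.197 0.859
endloop
endfacet
facet normal -0.706 0.348 -0.617
outer loop
vertex -0.106 -0.217 0.222
vertex -0.18 -0.723 0.021
vertex -0.433 -0.483 0.446
endloop
endfacet
facet normal 0.072 0.589 0.805
outer loop
vertex -0.106 -0.217 0.222
vertex -0.433 -0.483 0.446
vertex 0.78 -1.197 0.859
endloop
endfacet
facet normal -0.706 0.347 -0.617
outer loop
vertex -0.433 -0.483 0.446
vertex -0.18 -0.723 0.021
vertex -0.569 -0.93 0.35
endloop
endfacet
facet normal -0.367 -0.087 0.926
outer loop
vertex -0.433 -0.483 0.446
vertex -0.569 -0.93 0.35
vertex 0.78 -1.197 0.859
endloop
endfacet
facet normal -0.706 0.348 -0.616
outer loop
vertex -0.569 -0.93 0.35
vertex -0.18 -0.723 0.021
vertex -0.413 -1.222 0.006
endloop
endfacet
facet normal -0.348 -0.787 0.510
outer loop
vertex -0.569 -0.93 0.35
vertex -0.413 -1.222 0.006
vertex 0.78 -1.197 0.859
endloop
endfacet
facet normal -0.706 0.348 -0.616
outer loop
vertex -0.413 -1.222 0.006
vertex -0.18 -0.723 0.021
vertex -0.081 -1.138 -0.327
endloop
endfacet
facet normal 0.116 -0.984 -0.133
outer loop
vertex -0.413 -1.222 0.006
vertex -0.081 -1.138 -0.327
vertex 0.78 -1.197 0.859
endloop
endfacet
facet normal -0.707 0.348 -0.616
outer loop
vertex -0.081 -1.138 -0.327
vertex -0.18 -0.723 0.021
vertex 0.176 -0.742 -0.398
endloop
endfacet
facet normal 0.674 -0.530 -0.515
outer loop
vertex -0.081 -1.138 -0.327
vertex 0.176 -0.742 -0.398
vertex 0.78 -1.197 0.859
endloop
endfacet

endsolid


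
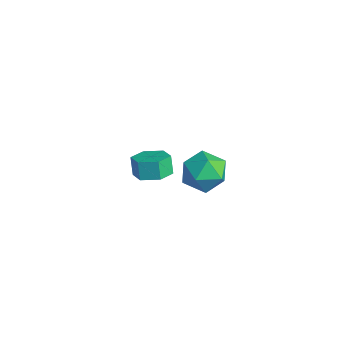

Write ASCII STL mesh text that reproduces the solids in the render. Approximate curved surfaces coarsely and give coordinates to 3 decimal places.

solid 
facet normal -0.109 0.508 0.854
outer loop
vertex 2.134 1.936 2.155
vertex 1.202 1.271 2.431
vertex 2.282 0.94 2.766
endloop
endfacet
facet normal 0.576 0.488 0.656
outer loop
vertex 2.134 1.936 2.155
vertex 2.282 0.94 2.766
vertex 3.032 1.217 1.901
endloop
endfacet
facet normal 0.626 0.780 0.007
outer loop
vertex 2.134 1.936 2.155
vertex 3.032 1.217 1.901
vertex 2.416 1.719 1.032
endloop
endfacet
facet normal -0.028 0.980 -0.196
outer loop
vertex 2.134 1.936 2.155
vertex 2.416 1.719 1.032
vertex 1.285 1.752 1.359
endloop
endfacet
facet normal -0.483 0.812 0.327
outer loop
vertex 2.134 1.936 2.155
vertex 1.285 1.752 1.359
vertex 1.202 1.271 2.431
endloop
endfacet
facet normal 0.771 -0.197 0.606
outer loop
vertex 3.032 1.217 1.901
vertex 2.282 0.94 2.766
vertex 2.655 0.108 2.021
endloop
endfacet
facet normal -0.338 -0.164 0.927
outer loop
vertex 2.282 0.94 2.766
vertex 1.202 1.271 2.431
vertex 1.524 0.141 2.348
endloop
endfacet
facet normal -0.942 0.328 0.074
outer loop
vertex 1.202 1.271 2.431
vertex 1.285 1.752 1.359
vertex 0.908 0.643 1.479
endloop
endfacet
facet normal -0.206 0.600 -0.773
outer loop
vertex 1.285 1.752 1.359
vertex 2.416 1.719 1.032
vertex 1.658 0.92 0.614
endloop
endfacet
facet normal 0.852 0.276 -0.445
outer loop
vertex 2.416 1.719 1.032
vertex 3.032 1.217 1.901
vertex 2.738 0.589 0.949
endloop
endfacet
facet normal 0.028 -0.980 0.196
outer loop
vertex 1.806 -0.076 1.225
vertex 2.655 0.108 2.021
vertex 1.524 0.141 2.348
endloop
endfacet
facet normal -0.626 -0.780 -0.007
outer loop
vertex 1.806 -0.076 1.225
vertex 1.524 0.141 2.348
vertex 0.908 0.643 1.479
endloop
endfacet
facet normal -0.576 -0.488 -0.656
outer loop
vertex 1.806 -0.076 1.225
vertex 0.908 0.643 1.479
vertex 1.658 0.92 0.614
endloop
endfacet
facet normal 0.109 -0.508 -0.854
outer loop
vertex 1.806 -0.076 1.225
vertex 1.658 0.92 0.614
vertex 2.738 0.589 0.949
endloop
endfacet
facet normal 0.483 -0.812 -0.327
outer loop
vertex 1.806 -0.076 1.225
vertex 2.738 0.589 0.949
vertex 2.655 0.108 2.021
endloop
endfacet
facet normal 0.206 -0.600 0.773
outer loop
vertex 1.524 0.141 2.348
vertex 2.655 0.108 2.021
vertex 2.282 0.94 2.766
endloop
endfacet
facet normal -0.852 -0.276 0.445
outer loop
vertex 0.908 0.643 1.479
vertex 1.524 0.141 2.348
vertex 1.202 1.271 2.431
endloop
endfacet
facet normal -0.771 0.197 -0.606
outer loop
vertex 1.658 0.92 0.614
vertex 0.908 0.643 1.479
vertex 1.285 1.752 1.359
endloop
endfacet
facet normal 0.338 0.164 -0.927
outer loop
vertex 2.738 0.589 0.949
vertex 1.658 0.92 0.614
vertex 2.416 1.719 1.032
endloop
endfacet
facet normal 0.942 -0.328 -0.074
outer loop
vertex 2.655 0.108 2.021
vertex 2.738 0.589 0.949
vertex 3.032 1.217 1.901
endloop
endfacet
facet normal 0.362 -0.086 -0.928
outer loop
vertex -2.838 2.024 -2.887
vertex -3.386 1.224 -3.027
vertex -3.745 2.108 -3.249
endloop
endfacet
facet normal 0.111 0.993 -0.049
outer loop
vertex -2.838 2.024 -2.887
vertex -3.745 2.108 -3.249
vertex -3.225 2.116 -1.894
endloop
endfacet
facet normal 0.113 0.992 -0.049
outer loop
vertex -3.225 2.116 -1.894
vertex -3.745 2.108 -3.249
vertex -4.132 2.201 -2.256
endloop
endfacet
facet normal -0.362 0.087 0.928
outer loop
vertex -3.225 2.116 -1.894
vertex -4.132 2.201 -2.256
vertex -3.774 1.316 -2.033
endloop
endfacet
facet normal 0.362 -0.086 -0.928
outer loop
vertex -3.745 2.108 -3.249
vertex -3.386 1.224 -3.027
vertex -4.293 1.308 -3.388
endloop
endfacet
facet normal -0.746 0.571 -0.344
outer loop
vertex -3.745 2.108 -3.249
vertex -4.293 1.308 -3.388
vertex -4.132 2.201 -2.256
endloop
endfacet
facet normal -0.745 0.571 -0.345
outer loop
vertex -4.132 2.201 -2.256
vertex -4.293 1.308 -3.388
vertex -4.681 1.401 -2.395
endloop
endfacet
facet normal -0.362 0.087 0.928
outer loop
vertex -4.132 2.201 -2.256
vertex -4.681 1.401 -2.395
vertex -3.774 1.316 -2.033
endloop
endfacet
facet normal 0.361 -0.087 -0.928
outer loop
vertex -4.293 1.308 -3.388
vertex -3.386 1.224 -3.027
vertex -3.935 0.424 -3.166
endloop
endfacet
facet normal -0.857 -0.421 -0.296
outer loop
vertex -4.293 1.308 -3.388
vertex -3.935 0.424 -3.166
vertex -4.681 1.401 -2.395
endloop
endfacet
facet normal -0.857 -0.422 -0.295
outer loop
vertex -4.681 1.401 -2.395
vertex -3.935 0.424 -3.166
vertex -4.322 0.516 -2.173
endloop
endfacet
facet normal -0.362 0.086 0.928
outer loop
vertex -4.681 1.401 -2.395
vertex -4.322 0.516 -2.173
vertex -3.774 1.316 -2.033
endloop
endfacet
facet normal 0.362 -0.087 -0.928
outer loop
vertex -3.935 0.424 -3.166
vertex -3.386 1.224 -3.027
vertex -3.028 0.339 -2.804
endloop
endfacet
facet normal -0.112 -0.993 0.048
outer loop
vertex -3.935 0.424 -3.166
vertex -3.028 0.339 -2.804
vertex -4.322 0.516 -2.173
endloop
endfacet
facet normal -0.112 -0.993 0.049
outer loop
vertex -4.322 0.516 -2.173
vertex -3.028 0.339 -2.804
vertex -3.415 0.432 -1.811
endloop
endfacet
facet normal -0.362 0.086 0.928
outer loop
vertex -4.322 0.516 -2.173
vertex -3.415 0.432 -1.811
vertex -3.774 1.316 -2.033
endloop
endfacet
facet normal 0.362 -0.087 -0.928
outer loop
vertex -3.028 0.339 -2.804
vertex -3.386 1.224 -3.027
vertex -2.479 1.139 -2.665
endloop
endfacet
facet normal 0.745 -0.571 0.344
outer loop
vertex -3.028 0.339 -2.804
vertex -2.479 1.139 -2.665
vertex -3.415 0.432 -1.811
endloop
endfacet
facet normal 0.745 -0.571 0.345
outer loop
vertex -3.415 0.432 -1.811
vertex -2.479 1.139 -2.665
vertex -2.867 1.232 -1.672
endloop
endfacet
facet normal -0.362 0.086 0.928
outer loop
vertex -3.415 0.432 -1.811
vertex -2.867 1.232 -1.672
vertex -3.774 1.316 -2.033
endloop
endfacet
facet normal 0.362 -0.086 -0.928
outer loop
vertex -2.479 1.139 -2.665
vertex -3.386 1.224 -3.027
vertex -2.838 2.024 -2.887
endloop
endfacet
facet normal 0.857 0.422 0.295
outer loop
vertex -2.479 1.139 -2.665
vertex -2.838 2.024 -2.887
vertex -2.867 1.232 -1.672
endloop
endfacet
facet normal 0.858 0.421 0.295
outer loop
vertex -2.867 1.232 -1.672
vertex -2.838 2.024 -2.887
vertex -3.225 2.116 -1.894
endloop
endfacet
facet normal -0.361 0.087 0.928
outer loop
vertex -2.867 1.232 -1.672
vertex -3.225 2.116 -1.894
vertex -3.774 1.316 -2.033
endloop
endfacet

endsolid


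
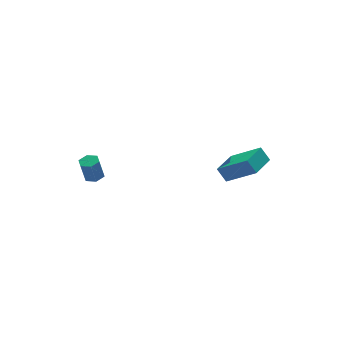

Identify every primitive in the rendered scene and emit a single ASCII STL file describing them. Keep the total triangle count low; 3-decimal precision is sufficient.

solid 
facet normal -0.323 0.485 0.812
outer loop
vertex 2.77 -2.671 -1.619
vertex 4.024 -1.729 -1.683
vertex 1.791 -1.443 -2.742
endloop
endfacet
facet normal -0.799 -0.600 0.041
outer loop
vertex 2.076 -1.871 -3.457
vertex 2.77 -2.671 -1.619
vertex 1.791 -1.443 -2.742
endloop
endfacet
facet normal -0.323 0.486 0.812
outer loop
vertex 1.791 -1.443 -2.742
vertex 4.024 -1.729 -1.683
vertex 3.046 -0.502 -2.806
endloop
endfacet
facet normal -0.506 0.636 -0.582
outer loop
vertex 3.046 -0.502 -2.806
vertex 2.076 -1.871 -3.457
vertex 1.791 -1.443 -2.742
endloop
endfacet
facet normal 0.507 -0.635 0.582
outer loop
vertex 2.77 -2.671 -1.619
vertex 4.309 -2.157 -2.398
vertex 4.024 -1.729 -1.683
endloop
endfacet
facet normal -0.799 -0.600 0.041
outer loop
vertex 3.054 -3.098 -2.334
vertex 2.77 -2.671 -1.619
vertex 2.076 -1.871 -3.457
endloop
endfacet
facet normal 0.507 -0.636 0.581
outer loop
vertex 3.054 -3.098 -2.334
vertex 4.309 -2.157 -2.398
vertex 2.77 -2.671 -1.619
endloop
endfacet
facet normal 0.799 0.600 -0.041
outer loop
vertex 4.024 -1.729 -1.683
vertex 4.309 -2.157 -2.398
vertex 3.046 -0.502 -2.806
endloop
endfacet
facet normal -0.507 0.636 -0.581
outer loop
vertex 3.33 -0.929 -3.521
vertex 2.076 -1.871 -3.457
vertex 3.046 -0.502 -2.806
endloop
endfacet
facet normal 0.799 0.600 -0.041
outer loop
vertex 3.046 -0.502 -2.806
vertex 4.309 -2.157 -2.398
vertex 3.33 -0.929 -3.521
endloop
endfacet
facet normal 0.323 -0.486 -0.812
outer loop
vertex 3.33 -0.929 -3.521
vertex 3.054 -3.098 -2.334
vertex 2.076 -1.871 -3.457
endloop
endfacet
facet normal 0.323 -0.486 -0.812
outer loop
vertex 4.309 -2.157 -2.398
vertex 3.054 -3.098 -2.334
vertex 3.33 -0.929 -3.521
endloop
endfacet
facet normal 0.213 0.004 -0.977
outer loop
vertex -2.563 2.446 -4.038
vertex -3.079 2.293 -4.151
vertex -2.952 2.827 -4.121
endloop
endfacet
facet normal 0.675 0.722 0.150
outer loop
vertex -2.563 2.446 -4.038
vertex -2.952 2.827 -4.121
vertex -2.825 2.441 -2.836
endloop
endfacet
facet normal 0.675 0.722 0.150
outer loop
vertex -2.825 2.441 -2.836
vertex -2.952 2.827 -4.121
vertex -3.214 2.822 -2.919
endloop
endfacet
facet normal -0.213 -0.004 0.977
outer loop
vertex -2.825 2.441 -2.836
vertex -3.214 2.822 -2.919
vertex -3.341 2.287 -2.949
endloop
endfacet
facet normal 0.213 0.004 -0.977
outer loop
vertex -2.952 2.827 -4.121
vertex -3.079 2.293 -4.151
vertex -3.468 2.673 -4.234
endloop
endfacet
facet normal -0.274 0.960 -0.056
outer loop
vertex -2.952 2.827 -4.121
vertex -3.468 2.673 -4.234
vertex -3.214 2.822 -2.919
endloop
endfacet
facet normal -0.275 0.960 -0.056
outer loop
vertex -3.214 2.822 -2.919
vertex -3.468 2.673 -4.234
vertex -3.729 2.668 -3.032
endloop
endfacet
facet normal -0.213 -0.004 0.977
outer loop
vertex -3.214 2.822 -2.919
vertex -3.729 2.668 -3.032
vertex -3.341 2.287 -2.949
endloop
endfacet
facet normal 0.213 0.004 -0.977
outer loop
vertex -3.468 2.673 -4.234
vertex -3.079 2.293 -4.151
vertex -3.595 2.139 -4.264
endloop
endfacet
facet normal -0.950 0.237 -0.205
outer loop
vertex -3.468 2.673 -4.234
vertex -3.595 2.139 -4.264
vertex -3.729 2.668 -3.032
endloop
endfacet
facet normal -0.949 0.239 -0.206
outer loop
vertex -3.729 2.668 -3.032
vertex -3.595 2.139 -4.264
vertex -3.857 2.134 -3.062
endloop
endfacet
facet normal -0.213 -0.004 0.977
outer loop
vertex -3.729 2.668 -3.032
vertex -3.857 2.134 -3.062
vertex -3.341 2.287 -2.949
endloop
endfacet
facet normal 0.213 0.004 -0.977
outer loop
vertex -3.595 2.139 -4.264
vertex -3.079 2.293 -4.151
vertex -3.206 1.758 -4.181
endloop
endfacet
facet normal -0.675 -0.722 -0.150
outer loop
vertex -3.595 2.139 -4.264
vertex -3.206 1.758 -4.181
vertex -3.857 2.134 -3.062
endloop
endfacet
facet normal -0.675 -0.722 -0.150
outer loop
vertex -3.857 2.134 -3.062
vertex -3.206 1.758 -4.181
vertex -3.468 1.753 -2.979
endloop
endfacet
facet normal -0.213 -0.004 0.977
outer loop
vertex -3.857 2.134 -3.062
vertex -3.468 1.753 -2.979
vertex -3.341 2.287 -2.949
endloop
endfacet
facet normal 0.213 0.004 -0.977
outer loop
vertex -3.206 1.758 -4.181
vertex -3.079 2.293 -4.151
vertex -2.691 1.912 -4.068
endloop
endfacet
facet normal 0.275 -0.960 0.056
outer loop
vertex -3.206 1.758 -4.181
vertex -2.691 1.912 -4.068
vertex -3.468 1.753 -2.979
endloop
endfacet
facet normal 0.274 -0.960 0.056
outer loop
vertex -3.468 1.753 -2.979
vertex -2.691 1.912 -4.068
vertex -2.952 1.907 -2.866
endloop
endfacet
facet normal -0.213 -0.004 0.977
outer loop
vertex -3.468 1.753 -2.979
vertex -2.952 1.907 -2.866
vertex -3.341 2.287 -2.949
endloop
endfacet
facet normal 0.213 0.004 -0.977
outer loop
vertex -2.691 1.912 -4.068
vertex -3.079 2.293 -4.151
vertex -2.563 2.446 -4.038
endloop
endfacet
facet normal 0.949 -0.239 0.205
outer loop
vertex -2.691 1.912 -4.068
vertex -2.563 2.446 -4.038
vertex -2.952 1.907 -2.866
endloop
endfacet
facet normal 0.949 -0.237 0.206
outer loop
vertex -2.952 1.907 -2.866
vertex -2.563 2.446 -4.038
vertex -2.825 2.441 -2.836
endloop
endfacet
facet normal -0.213 -0.004 0.977
outer loop
vertex -2.952 1.907 -2.866
vertex -2.825 2.441 -2.836
vertex -3.341 2.287 -2.949
endloop
endfacet

endsolid


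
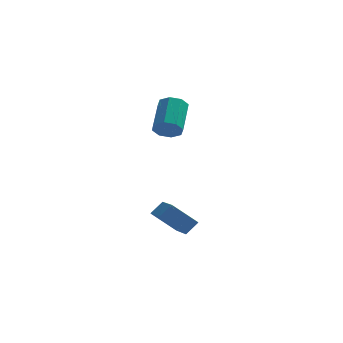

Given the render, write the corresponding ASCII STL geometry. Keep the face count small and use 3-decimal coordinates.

solid 
facet normal -0.742 -0.011 0.670
outer loop
vertex 1.839 -4.694 -1.049
vertex 1.277 -2.913 -1.642
vertex 1.3 -5.065 -1.652
endloop
endfacet
facet normal 0.287 -0.909 0.303
outer loop
vertex 2.503 -5.047 -2.738
vertex 1.839 -4.694 -1.049
vertex 1.3 -5.065 -1.652
endloop
endfacet
facet normal -0.743 -0.011 0.670
outer loop
vertex 1.3 -5.065 -1.652
vertex 1.277 -2.913 -1.642
vertex 0.738 -3.284 -2.246
endloop
endfacet
facet normal -0.606 -0.417 -0.678
outer loop
vertex 0.738 -3.284 -2.246
vertex 2.503 -5.047 -2.738
vertex 1.3 -5.065 -1.652
endloop
endfacet
facet normal 0.606 0.417 0.678
outer loop
vertex 1.839 -4.694 -1.049
vertex 2.48 -2.895 -2.728
vertex 1.277 -2.913 -1.642
endloop
endfacet
facet normal 0.287 -0.909 0.303
outer loop
vertex 3.042 -4.676 -2.134
vertex 1.839 -4.694 -1.049
vertex 2.503 -5.047 -2.738
endloop
endfacet
facet normal 0.605 0.417 0.678
outer loop
vertex 3.042 -4.676 -2.134
vertex 2.48 -2.895 -2.728
vertex 1.839 -4.694 -1.049
endloop
endfacet
facet normal -0.287 0.909 -0.303
outer loop
vertex 1.277 -2.913 -1.642
vertex 2.48 -2.895 -2.728
vertex 0.738 -3.284 -2.246
endloop
endfacet
facet normal -0.605 -0.417 -0.678
outer loop
vertex 1.941 -3.266 -3.331
vertex 2.503 -5.047 -2.738
vertex 0.738 -3.284 -2.246
endloop
endfacet
facet normal -0.287 0.909 -0.303
outer loop
vertex 0.738 -3.284 -2.246
vertex 2.48 -2.895 -2.728
vertex 1.941 -3.266 -3.331
endloop
endfacet
facet normal 0.743 0.011 -0.670
outer loop
vertex 1.941 -3.266 -3.331
vertex 3.042 -4.676 -2.134
vertex 2.503 -5.047 -2.738
endloop
endfacet
facet normal 0.742 0.011 -0.670
outer loop
vertex 2.48 -2.895 -2.728
vertex 3.042 -4.676 -2.134
vertex 1.941 -3.266 -3.331
endloop
endfacet
facet normal -0.075 -0.835 -0.545
outer loop
vertex 1.889 -2.703 3.291
vertex 1.467 -2.338 2.79
vertex 2.202 -2.46 2.876
endloop
endfacet
facet normal 0.835 -0.352 0.423
outer loop
vertex 1.889 -2.703 3.291
vertex 2.202 -2.46 2.876
vertex 2.034 -1.108 4.332
endloop
endfacet
facet normal 0.835 -0.352 0.423
outer loop
vertex 2.034 -1.108 4.332
vertex 2.202 -2.46 2.876
vertex 2.347 -0.865 3.916
endloop
endfacet
facet normal 0.076 0.835 0.545
outer loop
vertex 2.034 -1.108 4.332
vertex 2.347 -0.865 3.916
vertex 1.613 -0.742 3.83
endloop
endfacet
facet normal -0.075 -0.836 -0.544
outer loop
vertex 2.202 -2.46 2.876
vertex 1.467 -2.338 2.79
vertex 2.085 -2.146 2.41
endloop
endfacet
facet normal 0.976 0.049 -0.212
outer loop
vertex 2.202 -2.46 2.876
vertex 2.085 -2.146 2.41
vertex 2.347 -0.865 3.916
endloop
endfacet
facet normal 0.976 0.049 -0.212
outer loop
vertex 2.347 -0.865 3.916
vertex 2.085 -2.146 2.41
vertex 2.23 -0.551 3.45
endloop
endfacet
facet normal 0.076 0.836 0.544
outer loop
vertex 2.347 -0.865 3.916
vertex 2.23 -0.551 3.45
vertex 1.613 -0.742 3.83
endloop
endfacet
facet normal -0.076 -0.835 -0.545
outer loop
vertex 2.085 -2.146 2.41
vertex 1.467 -2.338 2.79
vertex 1.606 -1.944 2.167
endloop
endfacet
facet normal 0.545 0.422 -0.724
outer loop
vertex 2.085 -2.146 2.41
vertex 1.606 -1.944 2.167
vertex 2.23 -0.551 3.45
endloop
endfacet
facet normal 0.545 0.422 -0.724
outer loop
vertex 2.23 -0.551 3.45
vertex 1.606 -1.944 2.167
vertex 1.751 -0.349 3.207
endloop
endfacet
facet normal 0.076 0.836 0.544
outer loop
vertex 2.23 -0.551 3.45
vertex 1.751 -0.349 3.207
vertex 1.613 -0.742 3.83
endloop
endfacet
facet normal -0.076 -0.835 -0.545
outer loop
vertex 1.606 -1.944 2.167
vertex 1.467 -2.338 2.79
vertex 1.046 -1.972 2.288
endloop
endfacet
facet normal -0.203 0.548 -0.812
outer loop
vertex 1.606 -1.944 2.167
vertex 1.046 -1.972 2.288
vertex 1.751 -0.349 3.207
endloop
endfacet
facet normal -0.204 0.548 -0.811
outer loop
vertex 1.751 -0.349 3.207
vertex 1.046 -1.972 2.288
vertex 1.191 -0.377 3.329
endloop
endfacet
facet normal 0.077 0.836 0.544
outer loop
vertex 1.751 -0.349 3.207
vertex 1.191 -0.377 3.329
vertex 1.613 -0.742 3.83
endloop
endfacet
facet normal -0.076 -0.835 -0.545
outer loop
vertex 1.046 -1.972 2.288
vertex 1.467 -2.338 2.79
vertex 0.733 -2.215 2.704
endloop
endfacet
facet normal -0.835 0.352 -0.423
outer loop
vertex 1.046 -1.972 2.288
vertex 0.733 -2.215 2.704
vertex 1.191 -0.377 3.329
endloop
endfacet
facet normal -0.835 0.352 -0.423
outer loop
vertex 1.191 -0.377 3.329
vertex 0.733 -2.215 2.704
vertex 0.878 -0.62 3.744
endloop
endfacet
facet normal 0.075 0.835 0.545
outer loop
vertex 1.191 -0.377 3.329
vertex 0.878 -0.62 3.744
vertex 1.613 -0.742 3.83
endloop
endfacet
facet normal -0.076 -0.836 -0.544
outer loop
vertex 0.733 -2.215 2.704
vertex 1.467 -2.338 2.79
vertex 0.85 -2.529 3.17
endloop
endfacet
facet normal -0.976 -0.049 0.212
outer loop
vertex 0.733 -2.215 2.704
vertex 0.85 -2.529 3.17
vertex 0.878 -0.62 3.744
endloop
endfacet
facet normal -0.976 -0.049 0.212
outer loop
vertex 0.878 -0.62 3.744
vertex 0.85 -2.529 3.17
vertex 0.995 -0.934 4.21
endloop
endfacet
facet normal 0.075 0.836 0.544
outer loop
vertex 0.878 -0.62 3.744
vertex 0.995 -0.934 4.21
vertex 1.613 -0.742 3.83
endloop
endfacet
facet normal -0.076 -0.836 -0.544
outer loop
vertex 0.85 -2.529 3.17
vertex 1.467 -2.338 2.79
vertex 1.329 -2.731 3.413
endloop
endfacet
facet normal -0.545 -0.422 0.724
outer loop
vertex 0.85 -2.529 3.17
vertex 1.329 -2.731 3.413
vertex 0.995 -0.934 4.21
endloop
endfacet
facet normal -0.545 -0.422 0.724
outer loop
vertex 0.995 -0.934 4.21
vertex 1.329 -2.731 3.413
vertex 1.474 -1.136 4.453
endloop
endfacet
facet normal 0.076 0.835 0.545
outer loop
vertex 0.995 -0.934 4.21
vertex 1.474 -1.136 4.453
vertex 1.613 -0.742 3.83
endloop
endfacet
facet normal -0.077 -0.836 -0.544
outer loop
vertex 1.329 -2.731 3.413
vertex 1.467 -2.338 2.79
vertex 1.889 -2.703 3.291
endloop
endfacet
facet normal 0.204 -0.548 0.811
outer loop
vertex 1.329 -2.731 3.413
vertex 1.889 -2.703 3.291
vertex 1.474 -1.136 4.453
endloop
endfacet
facet normal 0.203 -0.548 0.811
outer loop
vertex 1.474 -1.136 4.453
vertex 1.889 -2.703 3.291
vertex 2.034 -1.108 4.332
endloop
endfacet
facet normal 0.076 0.835 0.545
outer loop
vertex 1.474 -1.136 4.453
vertex 2.034 -1.108 4.332
vertex 1.613 -0.742 3.83
endloop
endfacet

endsolid


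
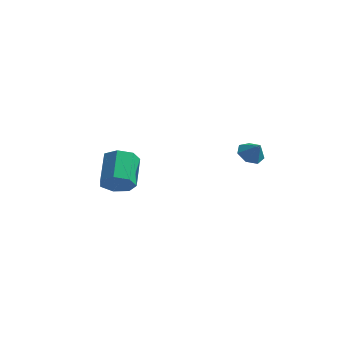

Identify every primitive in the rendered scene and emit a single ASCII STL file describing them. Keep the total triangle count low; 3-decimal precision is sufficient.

solid 
facet normal 0.339 -0.740 -0.580
outer loop
vertex -2.312 -1.42 -3.353
vertex -3.249 -1.91 -3.276
vertex -2.932 -1.2 -3.996
endloop
endfacet
facet normal 0.656 0.629 -0.417
outer loop
vertex -2.312 -1.42 -3.353
vertex -2.932 -1.2 -3.996
vertex -3.055 0.2 -2.081
endloop
endfacet
facet normal 0.657 0.628 -0.417
outer loop
vertex -3.055 0.2 -2.081
vertex -2.932 -1.2 -3.996
vertex -3.675 0.421 -2.724
endloop
endfacet
facet normal -0.339 0.740 0.581
outer loop
vertex -3.055 0.2 -2.081
vertex -3.675 0.421 -2.724
vertex -3.991 -0.29 -2.004
endloop
endfacet
facet normal 0.339 -0.740 -0.581
outer loop
vertex -2.932 -1.2 -3.996
vertex -3.249 -1.91 -3.276
vertex -3.79 -1.514 -4.097
endloop
endfacet
facet normal -0.117 0.579 -0.807
outer loop
vertex -2.932 -1.2 -3.996
vertex -3.79 -1.514 -4.097
vertex -3.675 0.421 -2.724
endloop
endfacet
facet normal -0.119 0.579 -0.806
outer loop
vertex -3.675 0.421 -2.724
vertex -3.79 -1.514 -4.097
vertex -4.533 0.106 -2.824
endloop
endfacet
facet normal -0.339 0.740 0.581
outer loop
vertex -3.675 0.421 -2.724
vertex -4.533 0.106 -2.824
vertex -3.991 -0.29 -2.004
endloop
endfacet
facet normal 0.339 -0.740 -0.581
outer loop
vertex -3.79 -1.514 -4.097
vertex -3.249 -1.91 -3.276
vertex -4.241 -2.127 -3.579
endloop
endfacet
facet normal -0.803 0.094 -0.588
outer loop
vertex -3.79 -1.514 -4.097
vertex -4.241 -2.127 -3.579
vertex -4.533 0.106 -2.824
endloop
endfacet
facet normal -0.803 0.094 -0.589
outer loop
vertex -4.533 0.106 -2.824
vertex -4.241 -2.127 -3.579
vertex -4.984 -0.507 -2.307
endloop
endfacet
facet normal -0.339 0.740 0.581
outer loop
vertex -4.533 0.106 -2.824
vertex -4.984 -0.507 -2.307
vertex -3.991 -0.29 -2.004
endloop
endfacet
facet normal 0.339 -0.740 -0.581
outer loop
vertex -4.241 -2.127 -3.579
vertex -3.249 -1.91 -3.276
vertex -3.944 -2.576 -2.834
endloop
endfacet
facet normal -0.883 -0.463 0.073
outer loop
vertex -4.241 -2.127 -3.579
vertex -3.944 -2.576 -2.834
vertex -4.984 -0.507 -2.307
endloop
endfacet
facet normal -0.883 -0.463 0.073
outer loop
vertex -4.984 -0.507 -2.307
vertex -3.944 -2.576 -2.834
vertex -4.687 -0.956 -1.561
endloop
endfacet
facet normal -0.339 0.740 0.581
outer loop
vertex -4.984 -0.507 -2.307
vertex -4.687 -0.956 -1.561
vertex -3.991 -0.29 -2.004
endloop
endfacet
facet normal 0.339 -0.740 -0.581
outer loop
vertex -3.944 -2.576 -2.834
vertex -3.249 -1.91 -3.276
vertex -3.124 -2.524 -2.421
endloop
endfacet
facet normal -0.299 -0.671 0.679
outer loop
vertex -3.944 -2.576 -2.834
vertex -3.124 -2.524 -2.421
vertex -4.687 -0.956 -1.561
endloop
endfacet
facet normal -0.299 -0.670 0.679
outer loop
vertex -4.687 -0.956 -1.561
vertex -3.124 -2.524 -2.421
vertex -3.866 -0.904 -1.149
endloop
endfacet
facet normal -0.338 0.740 0.581
outer loop
vertex -4.687 -0.956 -1.561
vertex -3.866 -0.904 -1.149
vertex -3.991 -0.29 -2.004
endloop
endfacet
facet normal 0.338 -0.740 -0.581
outer loop
vertex -3.124 -2.524 -2.421
vertex -3.249 -1.91 -3.276
vertex -2.397 -2.01 -2.653
endloop
endfacet
facet normal 0.511 -0.374 0.774
outer loop
vertex -3.124 -2.524 -2.421
vertex -2.397 -2.01 -2.653
vertex -3.866 -0.904 -1.149
endloop
endfacet
facet normal 0.511 -0.374 0.774
outer loop
vertex -3.866 -0.904 -1.149
vertex -2.397 -2.01 -2.653
vertex -3.14 -0.389 -1.38
endloop
endfacet
facet normal -0.340 0.740 0.581
outer loop
vertex -3.866 -0.904 -1.149
vertex -3.14 -0.389 -1.38
vertex -3.991 -0.29 -2.004
endloop
endfacet
facet normal 0.339 -0.739 -0.582
outer loop
vertex -2.397 -2.01 -2.653
vertex -3.249 -1.91 -3.276
vertex -2.312 -1.42 -3.353
endloop
endfacet
facet normal 0.936 0.204 0.286
outer loop
vertex -2.397 -2.01 -2.653
vertex -2.312 -1.42 -3.353
vertex -3.14 -0.389 -1.38
endloop
endfacet
facet normal 0.936 0.205 0.286
outer loop
vertex -3.14 -0.389 -1.38
vertex -2.312 -1.42 -3.353
vertex -3.055 0.2 -2.081
endloop
endfacet
facet normal -0.340 0.740 0.581
outer loop
vertex -3.14 -0.389 -1.38
vertex -3.055 0.2 -2.081
vertex -3.991 -0.29 -2.004
endloop
endfacet
facet normal -0.620 0.187 -0.762
outer loop
vertex 4.127 0.626 -0.977
vertex 3.54 0.906 -0.43
vertex 4.153 1.346 -0.821
endloop
endfacet
facet normal 0.997 -0.019 -0.079
outer loop
vertex 4.127 0.626 -0.977
vertex 4.153 1.346 -0.821
vertex 4.24 0.694 0.43
endloop
endfacet
facet normal -0.620 0.187 -0.762
outer loop
vertex 4.153 1.346 -0.821
vertex 3.54 0.906 -0.43
vertex 3.717 1.735 -0.371
endloop
endfacet
facet normal 0.775 0.581 0.249
outer loop
vertex 4.153 1.346 -0.821
vertex 3.717 1.735 -0.371
vertex 4.24 0.694 0.43
endloop
endfacet
facet normal -0.621 0.187 -0.761
outer loop
vertex 3.717 1.735 -0.371
vertex 3.54 0.906 -0.43
vertex 3.148 1.499 0.035
endloop
endfacet
facet normal 0.232 0.664 0.711
outer loop
vertex 3.717 1.735 -0.371
vertex 3.148 1.499 0.035
vertex 4.24 0.694 0.43
endloop
endfacet
facet normal -0.619 0.188 -0.762
outer loop
vertex 3.148 1.499 0.035
vertex 3.54 0.906 -0.43
vertex 2.873 0.817 0.09
endloop
endfacet
facet normal -0.224 0.168 0.960
outer loop
vertex 3.148 1.499 0.035
vertex 2.873 0.817 0.09
vertex 4.24 0.694 0.43
endloop
endfacet
facet normal -0.619 0.188 -0.762
outer loop
vertex 2.873 0.817 0.09
vertex 3.54 0.906 -0.43
vertex 3.101 0.201 -0.247
endloop
endfacet
facet normal -0.249 -0.534 0.808
outer loop
vertex 2.873 0.817 0.09
vertex 3.101 0.201 -0.247
vertex 4.24 0.694 0.43
endloop
endfacet
facet normal -0.620 0.188 -0.762
outer loop
vertex 3.101 0.201 -0.247
vertex 3.54 0.906 -0.43
vertex 3.659 0.116 -0.722
endloop
endfacet
facet normal 0.175 -0.913 0.369
outer loop
vertex 3.101 0.201 -0.247
vertex 3.659 0.116 -0.722
vertex 4.24 0.694 0.43
endloop
endfacet
facet normal -0.620 0.188 -0.762
outer loop
vertex 3.659 0.116 -0.722
vertex 3.54 0.906 -0.43
vertex 4.127 0.626 -0.977
endloop
endfacet
facet normal 0.730 -0.683 -0.026
outer loop
vertex 3.659 0.116 -0.722
vertex 4.127 0.626 -0.977
vertex 4.24 0.694 0.43
endloop
endfacet

endsolid


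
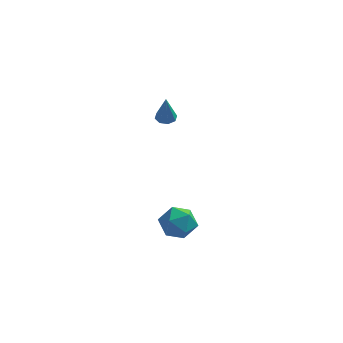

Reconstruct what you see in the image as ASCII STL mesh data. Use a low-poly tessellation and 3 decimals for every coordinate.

solid 
facet normal 0.102 0.992 -0.077
outer loop
vertex 1.554 -1.861 -3.619
vertex 0.729 -1.725 -2.965
vertex 1.712 -1.796 -2.571
endloop
endfacet
facet normal 0.731 0.665 -0.152
outer loop
vertex 1.554 -1.861 -3.619
vertex 1.712 -1.796 -2.571
vertex 2.245 -2.513 -3.145
endloop
endfacet
facet normal 0.681 0.213 -0.701
outer loop
vertex 1.554 -1.861 -3.619
vertex 2.245 -2.513 -3.145
vertex 1.591 -2.886 -3.894
endloop
endfacet
facet normal 0.020 0.260 -0.965
outer loop
vertex 1.554 -1.861 -3.619
vertex 1.591 -2.886 -3.894
vertex 0.654 -2.399 -3.782
endloop
endfacet
facet normal -0.338 0.741 -0.580
outer loop
vertex 1.554 -1.861 -3.619
vertex 0.654 -2.399 -3.782
vertex 0.729 -1.725 -2.965
endloop
endfacet
facet normal 0.853 0.282 0.439
outer loop
vertex 2.245 -2.513 -3.145
vertex 1.712 -1.796 -2.571
vertex 1.846 -2.781 -2.198
endloop
endfacet
facet normal -0.166 0.812 0.560
outer loop
vertex 1.712 -1.796 -2.571
vertex 0.729 -1.725 -2.965
vertex 0.909 -2.294 -2.086
endloop
endfacet
facet normal -0.877 0.406 -0.255
outer loop
vertex 0.729 -1.725 -2.965
vertex 0.654 -2.399 -3.782
vertex 0.255 -2.667 -2.835
endloop
endfacet
facet normal -0.299 -0.373 -0.878
outer loop
vertex 0.654 -2.399 -3.782
vertex 1.591 -2.886 -3.894
vertex 0.788 -3.384 -3.409
endloop
endfacet
facet normal 0.772 -0.450 -0.449
outer loop
vertex 1.591 -2.886 -3.894
vertex 2.245 -2.513 -3.145
vertex 1.771 -3.455 -3.015
endloop
endfacet
facet normal -0.020 -0.260 0.965
outer loop
vertex 0.946 -3.319 -2.361
vertex 1.846 -2.781 -2.198
vertex 0.909 -2.294 -2.086
endloop
endfacet
facet normal -0.681 -0.213 0.701
outer loop
vertex 0.946 -3.319 -2.361
vertex 0.909 -2.294 -2.086
vertex 0.255 -2.667 -2.835
endloop
endfacet
facet normal -0.731 -0.665 0.152
outer loop
vertex 0.946 -3.319 -2.361
vertex 0.255 -2.667 -2.835
vertex 0.788 -3.384 -3.409
endloop
endfacet
facet normal -0.102 -0.992 0.077
outer loop
vertex 0.946 -3.319 -2.361
vertex 0.788 -3.384 -3.409
vertex 1.771 -3.455 -3.015
endloop
endfacet
facet normal 0.338 -0.741 0.580
outer loop
vertex 0.946 -3.319 -2.361
vertex 1.771 -3.455 -3.015
vertex 1.846 -2.781 -2.198
endloop
endfacet
facet normal 0.299 0.373 0.878
outer loop
vertex 0.909 -2.294 -2.086
vertex 1.846 -2.781 -2.198
vertex 1.712 -1.796 -2.571
endloop
endfacet
facet normal -0.772 0.450 0.449
outer loop
vertex 0.255 -2.667 -2.835
vertex 0.909 -2.294 -2.086
vertex 0.729 -1.725 -2.965
endloop
endfacet
facet normal -0.853 -0.282 -0.439
outer loop
vertex 0.788 -3.384 -3.409
vertex 0.255 -2.667 -2.835
vertex 0.654 -2.399 -3.782
endloop
endfacet
facet normal 0.166 -0.812 -0.560
outer loop
vertex 1.771 -3.455 -3.015
vertex 0.788 -3.384 -3.409
vertex 1.591 -2.886 -3.894
endloop
endfacet
facet normal 0.877 -0.406 0.255
outer loop
vertex 1.846 -2.781 -2.198
vertex 1.771 -3.455 -3.015
vertex 2.245 -2.513 -3.145
endloop
endfacet
facet normal -0.056 0.278 -0.959
outer loop
vertex 0.645 0.054 2.639
vertex 0.134 0.265 2.73
vertex 0.656 0.466 2.758
endloop
endfacet
facet normal 0.970 -0.091 0.224
outer loop
vertex 0.645 0.054 2.639
vertex 0.656 0.466 2.758
vertex 0.226 -0.205 4.35
endloop
endfacet
facet normal -0.056 0.280 -0.958
outer loop
vertex 0.656 0.466 2.758
vertex 0.134 0.265 2.73
vertex 0.362 0.76 2.861
endloop
endfacet
facet normal 0.710 0.560 0.428
outer loop
vertex 0.656 0.466 2.758
vertex 0.362 0.76 2.861
vertex 0.226 -0.205 4.35
endloop
endfacet
facet normal -0.053 0.278 -0.959
outer loop
vertex 0.362 0.76 2.861
vertex 0.134 0.265 2.73
vertex -0.066 0.765 2.886
endloop
endfacet
facet normal 0.042 0.837 0.546
outer loop
vertex 0.362 0.76 2.861
vertex -0.066 0.765 2.886
vertex 0.226 -0.205 4.35
endloop
endfacet
facet normal -0.054 0.278 -0.959
outer loop
vertex -0.066 0.765 2.886
vertex 0.134 0.265 2.73
vertex -0.377 0.477 2.82
endloop
endfacet
facet normal -0.641 0.575 0.509
outer loop
vertex -0.066 0.765 2.886
vertex -0.377 0.477 2.82
vertex 0.226 -0.205 4.35
endloop
endfacet
facet normal -0.053 0.278 -0.959
outer loop
vertex -0.377 0.477 2.82
vertex 0.134 0.265 2.73
vertex -0.388 0.065 2.701
endloop
endfacet
facet normal -0.939 -0.072 0.338
outer loop
vertex -0.377 0.477 2.82
vertex -0.388 0.065 2.701
vertex 0.226 -0.205 4.35
endloop
endfacet
facet normal -0.054 0.279 -0.959
outer loop
vertex -0.388 0.065 2.701
vertex 0.134 0.265 2.73
vertex -0.094 -0.229 2.599
endloop
endfacet
facet normal -0.677 -0.724 0.134
outer loop
vertex -0.388 0.065 2.701
vertex -0.094 -0.229 2.599
vertex 0.226 -0.205 4.35
endloop
endfacet
facet normal -0.055 0.280 -0.959
outer loop
vertex -0.094 -0.229 2.599
vertex 0.134 0.265 2.73
vertex 0.334 -0.234 2.573
endloop
endfacet
facet normal -0.011 -1.000 0.016
outer loop
vertex -0.094 -0.229 2.599
vertex 0.334 -0.234 2.573
vertex 0.226 -0.205 4.35
endloop
endfacet
facet normal -0.055 0.279 -0.959
outer loop
vertex 0.334 -0.234 2.573
vertex 0.134 0.265 2.73
vertex 0.645 0.054 2.639
endloop
endfacet
facet normal 0.672 -0.738 0.053
outer loop
vertex 0.334 -0.234 2.573
vertex 0.645 0.054 2.639
vertex 0.226 -0.205 4.35
endloop
endfacet

endsolid
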